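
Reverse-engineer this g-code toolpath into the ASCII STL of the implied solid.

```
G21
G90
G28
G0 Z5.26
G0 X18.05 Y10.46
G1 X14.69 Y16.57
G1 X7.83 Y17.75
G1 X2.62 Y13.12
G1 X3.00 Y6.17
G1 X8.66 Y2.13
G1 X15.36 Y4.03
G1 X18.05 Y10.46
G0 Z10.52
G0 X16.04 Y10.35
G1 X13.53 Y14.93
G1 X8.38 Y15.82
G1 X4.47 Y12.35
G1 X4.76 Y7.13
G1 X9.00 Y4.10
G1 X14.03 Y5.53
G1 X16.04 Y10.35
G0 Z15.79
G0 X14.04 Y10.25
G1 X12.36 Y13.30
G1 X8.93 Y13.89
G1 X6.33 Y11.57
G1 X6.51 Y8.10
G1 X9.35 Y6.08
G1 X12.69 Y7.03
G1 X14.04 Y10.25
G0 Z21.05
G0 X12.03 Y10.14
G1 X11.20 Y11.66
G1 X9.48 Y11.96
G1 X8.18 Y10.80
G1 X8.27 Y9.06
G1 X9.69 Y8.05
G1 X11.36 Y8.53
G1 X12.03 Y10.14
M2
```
solid part
  facet normal 0.0000 0.0000 -1.0000
    outer loop
      vertex 7.28 19.68 0.00
      vertex 15.86 18.20 0.00
      vertex 20.05 10.57 0.00
    endloop
  endfacet
  facet normal 0.0000 0.0000 -1.0000
    outer loop
      vertex 0.77 13.89 0.00
      vertex 7.28 19.68 0.00
      vertex 20.05 10.57 0.00
    endloop
  endfacet
  facet normal 0.0000 0.0000 -1.0000
    outer loop
      vertex 1.24 5.20 0.00
      vertex 0.77 13.89 0.00
      vertex 20.05 10.57 0.00
    endloop
  endfacet
  facet normal 0.0000 0.0000 -1.0000
    outer loop
      vertex 8.32 0.15 0.00
      vertex 1.24 5.20 0.00
      vertex 20.05 10.57 0.00
    endloop
  endfacet
  facet normal 0.0000 0.0000 -1.0000
    outer loop
      vertex 16.69 2.53 0.00
      vertex 8.32 0.15 0.00
      vertex 20.05 10.57 0.00
    endloop
  endfacet
  facet normal 0.8289 0.4552 0.3250
    outer loop
      vertex 20.05 10.57 0.00
      vertex 15.86 18.20 0.00
      vertex 10.03 10.03 26.31
    endloop
  endfacet
  facet normal 0.1608 0.9319 0.3250
    outer loop
      vertex 15.86 18.20 0.00
      vertex 7.28 19.68 0.00
      vertex 10.03 10.03 26.31
    endloop
  endfacet
  facet normal -0.6285 0.7067 0.3249
    outer loop
      vertex 7.28 19.68 0.00
      vertex 0.77 13.89 0.00
      vertex 10.03 10.03 26.31
    endloop
  endfacet
  facet normal -0.9444 -0.0511 0.3249
    outer loop
      vertex 0.77 13.89 0.00
      vertex 1.24 5.20 0.00
      vertex 10.03 10.03 26.31
    endloop
  endfacet
  facet normal -0.5492 -0.7700 0.3248
    outer loop
      vertex 1.24 5.20 0.00
      vertex 8.32 0.15 0.00
      vertex 10.03 10.03 26.31
    endloop
  endfacet
  facet normal 0.2587 -0.9097 0.3248
    outer loop
      vertex 8.32 0.15 0.00
      vertex 16.69 2.53 0.00
      vertex 10.03 10.03 26.31
    endloop
  endfacet
  facet normal 0.8726 -0.3647 0.3249
    outer loop
      vertex 16.69 2.53 0.00
      vertex 20.05 10.57 0.00
      vertex 10.03 10.03 26.31
    endloop
  endfacet
endsolid part

The G0 Z moves step by Δz≈5.26 mm. The G1 loops shrink linearly with z, so the solid tapers from its base footprint up to z≈26.3. Closing with a flat bottom cap and the tapered top and triangulating gives 12 facets — a regular 7-sided pyramid, base circumscribed radius ≈ 10 mm, apex at z ≈ 26.3 mm.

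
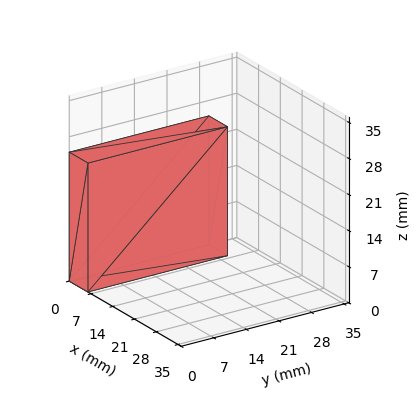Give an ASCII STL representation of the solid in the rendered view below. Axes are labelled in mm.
Reading the render: the shape is a rectangular box, roughly 6 × 30 mm footprint and 25 mm tall (dimensions read to the nearest mm from the axis ticks). For the STL, each face is triangulated and given an outward normal.

solid part
  facet normal 0.0000 0.0000 -1.0000
    outer loop
      vertex 6.00 30.00 0.00
      vertex 6.00 0.00 0.00
      vertex 0.00 0.00 0.00
    endloop
  endfacet
  facet normal 0.0000 0.0000 -1.0000
    outer loop
      vertex 0.00 30.00 0.00
      vertex 6.00 30.00 0.00
      vertex 0.00 0.00 0.00
    endloop
  endfacet
  facet normal 0.0000 0.0000 1.0000
    outer loop
      vertex 0.00 0.00 25.00
      vertex 6.00 0.00 25.00
      vertex 6.00 30.00 25.00
    endloop
  endfacet
  facet normal 0.0000 0.0000 1.0000
    outer loop
      vertex 0.00 0.00 25.00
      vertex 6.00 30.00 25.00
      vertex 0.00 30.00 25.00
    endloop
  endfacet
  facet normal 0.0000 -1.0000 0.0000
    outer loop
      vertex 0.00 0.00 0.00
      vertex 6.00 0.00 0.00
      vertex 6.00 0.00 25.00
    endloop
  endfacet
  facet normal 0.0000 -1.0000 0.0000
    outer loop
      vertex 0.00 0.00 0.00
      vertex 6.00 0.00 25.00
      vertex 0.00 0.00 25.00
    endloop
  endfacet
  facet normal 0.0000 1.0000 0.0000
    outer loop
      vertex 6.00 30.00 25.00
      vertex 6.00 30.00 0.00
      vertex 0.00 30.00 0.00
    endloop
  endfacet
  facet normal 0.0000 1.0000 0.0000
    outer loop
      vertex 0.00 30.00 25.00
      vertex 6.00 30.00 25.00
      vertex 0.00 30.00 0.00
    endloop
  endfacet
  facet normal -1.0000 0.0000 0.0000
    outer loop
      vertex 0.00 30.00 25.00
      vertex 0.00 30.00 0.00
      vertex 0.00 0.00 0.00
    endloop
  endfacet
  facet normal -1.0000 0.0000 0.0000
    outer loop
      vertex 0.00 0.00 25.00
      vertex 0.00 30.00 25.00
      vertex 0.00 0.00 0.00
    endloop
  endfacet
  facet normal 1.0000 0.0000 0.0000
    outer loop
      vertex 6.00 0.00 0.00
      vertex 6.00 30.00 0.00
      vertex 6.00 30.00 25.00
    endloop
  endfacet
  facet normal 1.0000 0.0000 0.0000
    outer loop
      vertex 6.00 0.00 0.00
      vertex 6.00 30.00 25.00
      vertex 6.00 0.00 25.00
    endloop
  endfacet
endsolid part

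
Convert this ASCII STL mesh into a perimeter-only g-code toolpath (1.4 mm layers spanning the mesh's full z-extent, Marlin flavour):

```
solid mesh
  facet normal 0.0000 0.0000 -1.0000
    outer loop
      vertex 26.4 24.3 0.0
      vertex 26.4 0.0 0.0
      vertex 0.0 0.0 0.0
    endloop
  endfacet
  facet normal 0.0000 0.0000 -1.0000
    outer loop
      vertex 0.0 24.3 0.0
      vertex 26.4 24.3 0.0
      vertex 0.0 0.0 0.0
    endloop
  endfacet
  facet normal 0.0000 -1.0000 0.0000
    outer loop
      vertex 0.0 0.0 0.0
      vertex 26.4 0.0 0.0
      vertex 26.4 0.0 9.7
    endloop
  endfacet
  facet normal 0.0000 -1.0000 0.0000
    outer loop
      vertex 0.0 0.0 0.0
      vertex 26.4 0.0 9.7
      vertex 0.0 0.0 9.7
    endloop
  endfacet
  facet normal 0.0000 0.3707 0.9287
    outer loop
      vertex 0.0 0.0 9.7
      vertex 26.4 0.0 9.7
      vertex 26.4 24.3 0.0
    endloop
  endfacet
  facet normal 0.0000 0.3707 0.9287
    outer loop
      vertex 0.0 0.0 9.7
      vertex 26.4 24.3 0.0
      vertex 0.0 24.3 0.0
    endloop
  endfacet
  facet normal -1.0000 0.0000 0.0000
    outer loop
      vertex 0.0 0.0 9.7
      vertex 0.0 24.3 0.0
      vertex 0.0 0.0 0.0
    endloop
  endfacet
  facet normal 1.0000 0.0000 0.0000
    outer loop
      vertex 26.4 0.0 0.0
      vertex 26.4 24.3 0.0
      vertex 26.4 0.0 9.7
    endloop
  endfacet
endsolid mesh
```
; perimeter-only toolpath
G21 ; units = mm
G90 ; absolute positioning
G28 ; home
; layer 1
G0 Z1.4
G0 X0.0 Y0.0
G1 X26.4 Y0.0
G1 X26.4 Y20.8
G1 X0.0 Y20.8
G1 X0.0 Y0.0
; layer 2
G0 Z2.8
G0 X0.0 Y0.0
G1 X26.4 Y0.0
G1 X26.4 Y17.4
G1 X0.0 Y17.4
G1 X0.0 Y0.0
; layer 3
G0 Z4.2
G0 X0.0 Y0.0
G1 X26.4 Y0.0
G1 X26.4 Y13.9
G1 X0.0 Y13.9
G1 X0.0 Y0.0
; layer 4
G0 Z5.5
G0 X0.0 Y0.0
G1 X26.4 Y0.0
G1 X26.4 Y10.4
G1 X0.0 Y10.4
G1 X0.0 Y0.0
; layer 5
G0 Z6.9
G0 X0.0 Y0.0
G1 X26.4 Y0.0
G1 X26.4 Y6.9
G1 X0.0 Y6.9
G1 X0.0 Y0.0
; layer 6
G0 Z8.3
G0 X0.0 Y0.0
G1 X26.4 Y0.0
G1 X26.4 Y3.5
G1 X0.0 Y3.5
G1 X0.0 Y0.0
M2 ; end

The solid is a wedge (ramp): 26.4 × 24.3 mm base, rising to 9.7 mm along the y=0 edge and sloping linearly to z=0 at y=24.3. Slicing at Δz = 1.4 mm — 7 equal slices spanning the solid's height, so layer i sits at z = i·h/7 — gives 6 non-empty perimeters. Each is a 4-segment closed polygon; G0 lifts to the layer z and rapids to the start vertex, then G1 traces the edges. The cross-section shrinks linearly with z (the slice at the apex is degenerate and omitted).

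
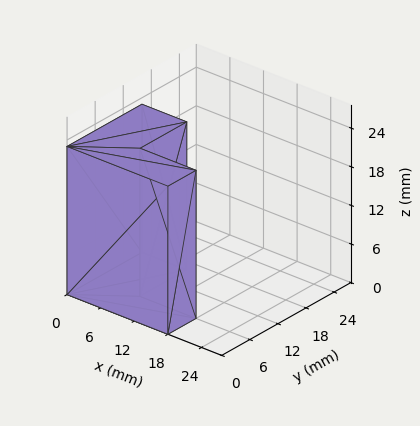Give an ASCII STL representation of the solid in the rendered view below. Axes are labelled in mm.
Reading the render: the shape is an L-shaped prism: outer 18 × 16 mm, arm thicknesses ≈ 6 mm (horizontal) and 8 mm (vertical), extruded 23 mm in z (dimensions read to the nearest mm from the axis ticks). For the STL, each face is triangulated and given an outward normal.

solid part
  facet normal 0.0000 0.0000 -1.0000
    outer loop
      vertex 18.0 6.0 0.0
      vertex 18.0 0.0 0.0
      vertex 0.0 0.0 0.0
    endloop
  endfacet
  facet normal 0.0000 0.0000 -1.0000
    outer loop
      vertex 8.0 6.0 0.0
      vertex 18.0 6.0 0.0
      vertex 0.0 0.0 0.0
    endloop
  endfacet
  facet normal 0.0000 0.0000 -1.0000
    outer loop
      vertex 8.0 16.0 0.0
      vertex 8.0 6.0 0.0
      vertex 0.0 0.0 0.0
    endloop
  endfacet
  facet normal 0.0000 0.0000 -1.0000
    outer loop
      vertex 0.0 16.0 0.0
      vertex 8.0 16.0 0.0
      vertex 0.0 0.0 0.0
    endloop
  endfacet
  facet normal 0.0000 0.0000 1.0000
    outer loop
      vertex 0.0 0.0 23.0
      vertex 18.0 0.0 23.0
      vertex 18.0 6.0 23.0
    endloop
  endfacet
  facet normal 0.0000 0.0000 1.0000
    outer loop
      vertex 0.0 0.0 23.0
      vertex 18.0 6.0 23.0
      vertex 8.0 6.0 23.0
    endloop
  endfacet
  facet normal 0.0000 0.0000 1.0000
    outer loop
      vertex 0.0 0.0 23.0
      vertex 8.0 6.0 23.0
      vertex 8.0 16.0 23.0
    endloop
  endfacet
  facet normal 0.0000 0.0000 1.0000
    outer loop
      vertex 0.0 0.0 23.0
      vertex 8.0 16.0 23.0
      vertex 0.0 16.0 23.0
    endloop
  endfacet
  facet normal 0.0000 -1.0000 0.0000
    outer loop
      vertex 0.0 0.0 0.0
      vertex 18.0 0.0 0.0
      vertex 18.0 0.0 23.0
    endloop
  endfacet
  facet normal 0.0000 -1.0000 0.0000
    outer loop
      vertex 0.0 0.0 0.0
      vertex 18.0 0.0 23.0
      vertex 0.0 0.0 23.0
    endloop
  endfacet
  facet normal 1.0000 0.0000 0.0000
    outer loop
      vertex 18.0 0.0 0.0
      vertex 18.0 6.0 0.0
      vertex 18.0 6.0 23.0
    endloop
  endfacet
  facet normal 1.0000 0.0000 0.0000
    outer loop
      vertex 18.0 0.0 0.0
      vertex 18.0 6.0 23.0
      vertex 18.0 0.0 23.0
    endloop
  endfacet
  facet normal 0.0000 1.0000 0.0000
    outer loop
      vertex 18.0 6.0 0.0
      vertex 8.0 6.0 0.0
      vertex 8.0 6.0 23.0
    endloop
  endfacet
  facet normal 0.0000 1.0000 0.0000
    outer loop
      vertex 18.0 6.0 0.0
      vertex 8.0 6.0 23.0
      vertex 18.0 6.0 23.0
    endloop
  endfacet
  facet normal 1.0000 0.0000 0.0000
    outer loop
      vertex 8.0 6.0 0.0
      vertex 8.0 16.0 0.0
      vertex 8.0 16.0 23.0
    endloop
  endfacet
  facet normal 1.0000 0.0000 0.0000
    outer loop
      vertex 8.0 6.0 0.0
      vertex 8.0 16.0 23.0
      vertex 8.0 6.0 23.0
    endloop
  endfacet
  facet normal 0.0000 1.0000 0.0000
    outer loop
      vertex 8.0 16.0 0.0
      vertex 0.0 16.0 0.0
      vertex 0.0 16.0 23.0
    endloop
  endfacet
  facet normal 0.0000 1.0000 0.0000
    outer loop
      vertex 8.0 16.0 0.0
      vertex 0.0 16.0 23.0
      vertex 8.0 16.0 23.0
    endloop
  endfacet
  facet normal -1.0000 0.0000 0.0000
    outer loop
      vertex 0.0 16.0 0.0
      vertex 0.0 0.0 0.0
      vertex 0.0 0.0 23.0
    endloop
  endfacet
  facet normal -1.0000 0.0000 0.0000
    outer loop
      vertex 0.0 16.0 0.0
      vertex 0.0 0.0 23.0
      vertex 0.0 16.0 23.0
    endloop
  endfacet
endsolid part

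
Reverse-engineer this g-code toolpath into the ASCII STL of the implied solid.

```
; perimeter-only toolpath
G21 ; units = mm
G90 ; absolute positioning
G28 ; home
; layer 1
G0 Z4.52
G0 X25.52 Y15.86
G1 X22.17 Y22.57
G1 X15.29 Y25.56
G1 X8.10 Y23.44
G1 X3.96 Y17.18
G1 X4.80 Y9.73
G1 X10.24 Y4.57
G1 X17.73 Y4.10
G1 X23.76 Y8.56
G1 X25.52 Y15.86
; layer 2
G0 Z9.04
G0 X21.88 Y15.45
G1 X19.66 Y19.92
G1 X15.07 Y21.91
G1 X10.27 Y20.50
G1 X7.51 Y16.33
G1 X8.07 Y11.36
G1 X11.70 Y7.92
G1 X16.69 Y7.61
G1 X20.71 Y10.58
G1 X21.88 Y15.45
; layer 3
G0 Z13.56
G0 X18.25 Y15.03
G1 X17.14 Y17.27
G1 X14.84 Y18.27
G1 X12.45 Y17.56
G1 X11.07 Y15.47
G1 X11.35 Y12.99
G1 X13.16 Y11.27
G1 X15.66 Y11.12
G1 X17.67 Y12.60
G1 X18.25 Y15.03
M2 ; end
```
solid part
  facet normal 0.0000 0.0000 -1.0000
    outer loop
      vertex 15.52 29.21 0.00
      vertex 24.69 25.22 0.00
      vertex 29.15 16.27 0.00
    endloop
  endfacet
  facet normal 0.0000 0.0000 -1.0000
    outer loop
      vertex 5.93 26.38 0.00
      vertex 15.52 29.21 0.00
      vertex 29.15 16.27 0.00
    endloop
  endfacet
  facet normal 0.0000 0.0000 -1.0000
    outer loop
      vertex 0.41 18.04 0.00
      vertex 5.93 26.38 0.00
      vertex 29.15 16.27 0.00
    endloop
  endfacet
  facet normal 0.0000 0.0000 -1.0000
    outer loop
      vertex 1.53 8.10 0.00
      vertex 0.41 18.04 0.00
      vertex 29.15 16.27 0.00
    endloop
  endfacet
  facet normal 0.0000 0.0000 -1.0000
    outer loop
      vertex 8.78 1.22 0.00
      vertex 1.53 8.10 0.00
      vertex 29.15 16.27 0.00
    endloop
  endfacet
  facet normal 0.0000 0.0000 -1.0000
    outer loop
      vertex 18.76 0.60 0.00
      vertex 8.78 1.22 0.00
      vertex 29.15 16.27 0.00
    endloop
  endfacet
  facet normal 0.0000 0.0000 -1.0000
    outer loop
      vertex 26.81 6.54 0.00
      vertex 18.76 0.60 0.00
      vertex 29.15 16.27 0.00
    endloop
  endfacet
  facet normal 0.7126 0.3551 0.6051
    outer loop
      vertex 29.15 16.27 0.00
      vertex 24.69 25.22 0.00
      vertex 14.62 14.62 18.08
    endloop
  endfacet
  facet normal 0.3177 0.7301 0.6050
    outer loop
      vertex 24.69 25.22 0.00
      vertex 15.52 29.21 0.00
      vertex 14.62 14.62 18.08
    endloop
  endfacet
  facet normal -0.2254 0.7637 0.6050
    outer loop
      vertex 15.52 29.21 0.00
      vertex 5.93 26.38 0.00
      vertex 14.62 14.62 18.08
    endloop
  endfacet
  facet normal -0.6640 0.4395 0.6050
    outer loop
      vertex 5.93 26.38 0.00
      vertex 0.41 18.04 0.00
      vertex 14.62 14.62 18.08
    endloop
  endfacet
  facet normal -0.7912 -0.0892 0.6050
    outer loop
      vertex 0.41 18.04 0.00
      vertex 1.53 8.10 0.00
      vertex 14.62 14.62 18.08
    endloop
  endfacet
  facet normal -0.5481 -0.5775 0.6051
    outer loop
      vertex 1.53 8.10 0.00
      vertex 8.78 1.22 0.00
      vertex 14.62 14.62 18.08
    endloop
  endfacet
  facet normal -0.0494 -0.7947 0.6050
    outer loop
      vertex 8.78 1.22 0.00
      vertex 18.76 0.60 0.00
      vertex 14.62 14.62 18.08
    endloop
  endfacet
  facet normal 0.4727 -0.6407 0.6050
    outer loop
      vertex 18.76 0.60 0.00
      vertex 26.81 6.54 0.00
      vertex 14.62 14.62 18.08
    endloop
  endfacet
  facet normal 0.7741 -0.1862 0.6051
    outer loop
      vertex 26.81 6.54 0.00
      vertex 29.15 16.27 0.00
      vertex 14.62 14.62 18.08
    endloop
  endfacet
endsolid part

The G0 Z moves step by Δz≈4.52 mm. The G1 loops shrink linearly with z, so the solid tapers from its base footprint up to z≈18.1. Closing with a flat bottom cap and the tapered top and triangulating gives 16 facets — a regular 9-sided pyramid, base circumscribed radius ≈ 14.6 mm, apex at z ≈ 18.1 mm.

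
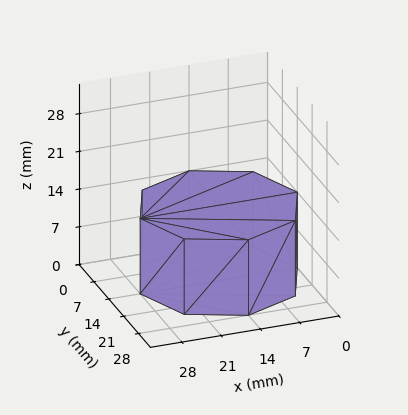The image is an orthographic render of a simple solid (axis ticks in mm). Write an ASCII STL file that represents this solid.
Reading the render: the shape is a regular 8-sided prism (a cylinder approximated with 8 flat sides), circumscribed radius ≈ 14 mm, height ≈ 14 mm (dimensions read to the nearest mm from the axis ticks). For the STL, each face is triangulated and given an outward normal.

solid part
  facet normal 0.0000 0.0000 -1.0000
    outer loop
      vertex 14.000 28.000 0.000
      vertex 23.899 23.899 0.000
      vertex 28.000 14.000 0.000
    endloop
  endfacet
  facet normal 0.0000 0.0000 -1.0000
    outer loop
      vertex 4.101 23.899 0.000
      vertex 14.000 28.000 0.000
      vertex 28.000 14.000 0.000
    endloop
  endfacet
  facet normal 0.0000 0.0000 -1.0000
    outer loop
      vertex 0.000 14.000 0.000
      vertex 4.101 23.899 0.000
      vertex 28.000 14.000 0.000
    endloop
  endfacet
  facet normal 0.0000 0.0000 -1.0000
    outer loop
      vertex 4.101 4.101 0.000
      vertex 0.000 14.000 0.000
      vertex 28.000 14.000 0.000
    endloop
  endfacet
  facet normal 0.0000 0.0000 -1.0000
    outer loop
      vertex 14.000 0.000 0.000
      vertex 4.101 4.101 0.000
      vertex 28.000 14.000 0.000
    endloop
  endfacet
  facet normal 0.0000 0.0000 -1.0000
    outer loop
      vertex 23.899 4.101 0.000
      vertex 14.000 0.000 0.000
      vertex 28.000 14.000 0.000
    endloop
  endfacet
  facet normal 0.0000 0.0000 1.0000
    outer loop
      vertex 28.000 14.000 14.000
      vertex 23.899 23.899 14.000
      vertex 14.000 28.000 14.000
    endloop
  endfacet
  facet normal 0.0000 0.0000 1.0000
    outer loop
      vertex 28.000 14.000 14.000
      vertex 14.000 28.000 14.000
      vertex 4.101 23.899 14.000
    endloop
  endfacet
  facet normal 0.0000 0.0000 1.0000
    outer loop
      vertex 28.000 14.000 14.000
      vertex 4.101 23.899 14.000
      vertex 0.000 14.000 14.000
    endloop
  endfacet
  facet normal 0.0000 0.0000 1.0000
    outer loop
      vertex 28.000 14.000 14.000
      vertex 0.000 14.000 14.000
      vertex 4.101 4.101 14.000
    endloop
  endfacet
  facet normal 0.0000 0.0000 1.0000
    outer loop
      vertex 28.000 14.000 14.000
      vertex 4.101 4.101 14.000
      vertex 14.000 0.000 14.000
    endloop
  endfacet
  facet normal 0.0000 0.0000 1.0000
    outer loop
      vertex 28.000 14.000 14.000
      vertex 14.000 0.000 14.000
      vertex 23.899 4.101 14.000
    endloop
  endfacet
  facet normal 0.9239 0.3827 0.0000
    outer loop
      vertex 28.000 14.000 0.000
      vertex 23.899 23.899 0.000
      vertex 23.899 23.899 14.000
    endloop
  endfacet
  facet normal 0.9239 0.3827 0.0000
    outer loop
      vertex 28.000 14.000 0.000
      vertex 23.899 23.899 14.000
      vertex 28.000 14.000 14.000
    endloop
  endfacet
  facet normal 0.3827 0.9239 0.0000
    outer loop
      vertex 23.899 23.899 0.000
      vertex 14.000 28.000 0.000
      vertex 14.000 28.000 14.000
    endloop
  endfacet
  facet normal 0.3827 0.9239 0.0000
    outer loop
      vertex 23.899 23.899 0.000
      vertex 14.000 28.000 14.000
      vertex 23.899 23.899 14.000
    endloop
  endfacet
  facet normal -0.3827 0.9239 0.0000
    outer loop
      vertex 14.000 28.000 0.000
      vertex 4.101 23.899 0.000
      vertex 4.101 23.899 14.000
    endloop
  endfacet
  facet normal -0.3827 0.9239 0.0000
    outer loop
      vertex 14.000 28.000 0.000
      vertex 4.101 23.899 14.000
      vertex 14.000 28.000 14.000
    endloop
  endfacet
  facet normal -0.9239 0.3827 0.0000
    outer loop
      vertex 4.101 23.899 0.000
      vertex 0.000 14.000 0.000
      vertex 0.000 14.000 14.000
    endloop
  endfacet
  facet normal -0.9239 0.3827 0.0000
    outer loop
      vertex 4.101 23.899 0.000
      vertex 0.000 14.000 14.000
      vertex 4.101 23.899 14.000
    endloop
  endfacet
  facet normal -0.9239 -0.3827 0.0000
    outer loop
      vertex 0.000 14.000 0.000
      vertex 4.101 4.101 0.000
      vertex 4.101 4.101 14.000
    endloop
  endfacet
  facet normal -0.9239 -0.3827 0.0000
    outer loop
      vertex 0.000 14.000 0.000
      vertex 4.101 4.101 14.000
      vertex 0.000 14.000 14.000
    endloop
  endfacet
  facet normal -0.3827 -0.9239 0.0000
    outer loop
      vertex 4.101 4.101 0.000
      vertex 14.000 0.000 0.000
      vertex 14.000 0.000 14.000
    endloop
  endfacet
  facet normal -0.3827 -0.9239 0.0000
    outer loop
      vertex 4.101 4.101 0.000
      vertex 14.000 0.000 14.000
      vertex 4.101 4.101 14.000
    endloop
  endfacet
  facet normal 0.3827 -0.9239 0.0000
    outer loop
      vertex 14.000 0.000 0.000
      vertex 23.899 4.101 0.000
      vertex 23.899 4.101 14.000
    endloop
  endfacet
  facet normal 0.3827 -0.9239 0.0000
    outer loop
      vertex 14.000 0.000 0.000
      vertex 23.899 4.101 14.000
      vertex 14.000 0.000 14.000
    endloop
  endfacet
  facet normal 0.9239 -0.3827 0.0000
    outer loop
      vertex 23.899 4.101 0.000
      vertex 28.000 14.000 0.000
      vertex 28.000 14.000 14.000
    endloop
  endfacet
  facet normal 0.9239 -0.3827 0.0000
    outer loop
      vertex 23.899 4.101 0.000
      vertex 28.000 14.000 14.000
      vertex 23.899 4.101 14.000
    endloop
  endfacet
endsolid part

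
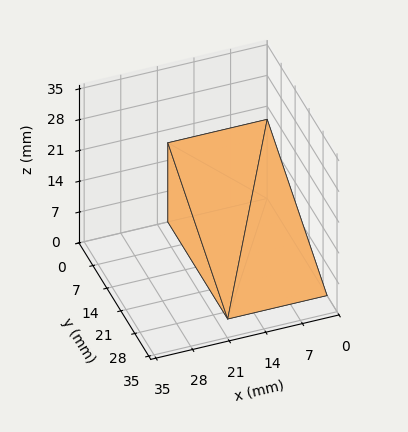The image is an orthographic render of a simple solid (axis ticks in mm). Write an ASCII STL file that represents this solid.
Reading the render: the shape is a wedge (ramp): 19 × 30 mm base, rising to 18 mm along the y=0 edge and sloping linearly to z=0 at y=30 (dimensions read to the nearest mm from the axis ticks). For the STL, each face is triangulated and given an outward normal.

solid part
  facet normal 0.0000 0.0000 -1.0000
    outer loop
      vertex 19.000 30.000 0.000
      vertex 19.000 0.000 0.000
      vertex 0.000 0.000 0.000
    endloop
  endfacet
  facet normal 0.0000 0.0000 -1.0000
    outer loop
      vertex 0.000 30.000 0.000
      vertex 19.000 30.000 0.000
      vertex 0.000 0.000 0.000
    endloop
  endfacet
  facet normal 0.0000 -1.0000 0.0000
    outer loop
      vertex 0.000 0.000 0.000
      vertex 19.000 0.000 0.000
      vertex 19.000 0.000 18.000
    endloop
  endfacet
  facet normal 0.0000 -1.0000 0.0000
    outer loop
      vertex 0.000 0.000 0.000
      vertex 19.000 0.000 18.000
      vertex 0.000 0.000 18.000
    endloop
  endfacet
  facet normal 0.0000 0.5145 0.8575
    outer loop
      vertex 0.000 0.000 18.000
      vertex 19.000 0.000 18.000
      vertex 19.000 30.000 0.000
    endloop
  endfacet
  facet normal 0.0000 0.5145 0.8575
    outer loop
      vertex 0.000 0.000 18.000
      vertex 19.000 30.000 0.000
      vertex 0.000 30.000 0.000
    endloop
  endfacet
  facet normal -1.0000 0.0000 0.0000
    outer loop
      vertex 0.000 0.000 18.000
      vertex 0.000 30.000 0.000
      vertex 0.000 0.000 0.000
    endloop
  endfacet
  facet normal 1.0000 0.0000 0.0000
    outer loop
      vertex 19.000 0.000 0.000
      vertex 19.000 30.000 0.000
      vertex 19.000 0.000 18.000
    endloop
  endfacet
endsolid part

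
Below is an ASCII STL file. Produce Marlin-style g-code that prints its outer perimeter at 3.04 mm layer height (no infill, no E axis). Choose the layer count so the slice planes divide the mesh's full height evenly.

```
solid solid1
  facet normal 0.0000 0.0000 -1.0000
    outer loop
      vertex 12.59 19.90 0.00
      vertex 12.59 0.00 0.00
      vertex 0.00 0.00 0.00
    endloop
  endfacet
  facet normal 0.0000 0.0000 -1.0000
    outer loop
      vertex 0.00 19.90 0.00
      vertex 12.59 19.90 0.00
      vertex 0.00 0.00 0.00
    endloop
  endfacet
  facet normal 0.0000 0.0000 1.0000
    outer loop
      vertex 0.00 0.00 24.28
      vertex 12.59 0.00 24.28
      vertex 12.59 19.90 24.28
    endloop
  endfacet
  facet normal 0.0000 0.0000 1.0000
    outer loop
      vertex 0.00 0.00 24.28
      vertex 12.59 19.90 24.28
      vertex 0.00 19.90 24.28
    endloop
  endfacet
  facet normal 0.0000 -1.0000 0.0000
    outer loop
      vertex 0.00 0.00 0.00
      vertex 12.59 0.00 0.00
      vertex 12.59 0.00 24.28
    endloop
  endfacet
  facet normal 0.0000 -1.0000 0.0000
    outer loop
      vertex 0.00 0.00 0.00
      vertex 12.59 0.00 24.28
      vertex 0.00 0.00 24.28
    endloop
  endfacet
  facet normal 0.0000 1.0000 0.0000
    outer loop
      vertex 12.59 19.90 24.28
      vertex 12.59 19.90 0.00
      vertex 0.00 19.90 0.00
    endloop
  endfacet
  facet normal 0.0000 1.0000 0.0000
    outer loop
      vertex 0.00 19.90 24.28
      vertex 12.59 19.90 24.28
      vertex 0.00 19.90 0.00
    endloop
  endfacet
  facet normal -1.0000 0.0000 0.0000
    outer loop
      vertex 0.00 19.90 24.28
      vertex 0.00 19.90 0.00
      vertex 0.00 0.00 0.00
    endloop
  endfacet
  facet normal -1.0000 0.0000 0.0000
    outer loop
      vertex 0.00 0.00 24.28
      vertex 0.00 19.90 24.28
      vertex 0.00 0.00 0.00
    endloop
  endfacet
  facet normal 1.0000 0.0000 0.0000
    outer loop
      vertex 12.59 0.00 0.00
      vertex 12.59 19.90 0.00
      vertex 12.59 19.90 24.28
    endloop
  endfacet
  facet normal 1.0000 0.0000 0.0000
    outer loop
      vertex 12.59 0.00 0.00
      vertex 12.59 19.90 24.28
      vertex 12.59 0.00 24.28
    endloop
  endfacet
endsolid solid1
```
; perimeter-only toolpath
G21 ; units = mm
G90 ; absolute positioning
G28 ; home
; layer 1
G0 Z3.04
G0 X0.00 Y0.00
G1 X12.59 Y0.00
G1 X12.59 Y19.90
G1 X0.00 Y19.90
G1 X0.00 Y0.00
; layer 2
G0 Z6.07
G0 X0.00 Y0.00
G1 X12.59 Y0.00
G1 X12.59 Y19.90
G1 X0.00 Y19.90
G1 X0.00 Y0.00
; layer 3
G0 Z9.11
G0 X0.00 Y0.00
G1 X12.59 Y0.00
G1 X12.59 Y19.90
G1 X0.00 Y19.90
G1 X0.00 Y0.00
; layer 4
G0 Z12.14
G0 X0.00 Y0.00
G1 X12.59 Y0.00
G1 X12.59 Y19.90
G1 X0.00 Y19.90
G1 X0.00 Y0.00
; layer 5
G0 Z15.18
G0 X0.00 Y0.00
G1 X12.59 Y0.00
G1 X12.59 Y19.90
G1 X0.00 Y19.90
G1 X0.00 Y0.00
; layer 6
G0 Z18.21
G0 X0.00 Y0.00
G1 X12.59 Y0.00
G1 X12.59 Y19.90
G1 X0.00 Y19.90
G1 X0.00 Y0.00
; layer 7
G0 Z21.25
G0 X0.00 Y0.00
G1 X12.59 Y0.00
G1 X12.59 Y19.90
G1 X0.00 Y19.90
G1 X0.00 Y0.00
; layer 8
G0 Z24.28
G0 X0.00 Y0.00
G1 X12.59 Y0.00
G1 X12.59 Y19.90
G1 X0.00 Y19.90
G1 X0.00 Y0.00
M2 ; end

The solid is a rectangular box, roughly 12.6 × 19.9 mm footprint and 24.3 mm tall. Slicing at Δz = 3.04 mm — 8 equal slices spanning the solid's height, so layer i sits at z = i·h/8 — gives 8 non-empty perimeters. Each is a 4-segment closed polygon; G0 lifts to the layer z and rapids to the start vertex, then G1 traces the edges.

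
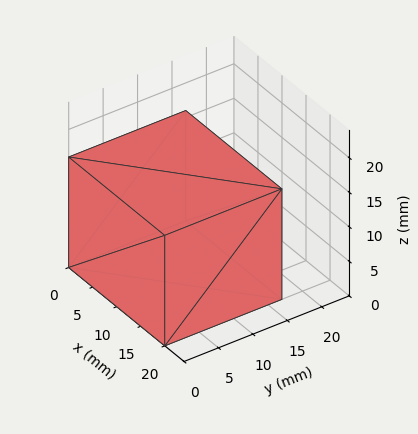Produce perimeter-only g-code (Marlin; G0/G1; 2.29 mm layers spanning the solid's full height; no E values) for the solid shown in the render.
Reading the render: the shape is a rectangular box, roughly 20 × 17 mm footprint and 16 mm tall (dimensions read to the nearest mm from the axis ticks). For the g-code, the solid's height is divided into equal slices at the stated Δz and each level perimeter traced with G1 moves after a G0 lift.

; perimeter-only toolpath
G21 ; units = mm
G90 ; absolute positioning
G28 ; home
; layer 1
G0 Z2.29
G0 X0.00 Y0.00
G1 X20.00 Y0.00
G1 X20.00 Y17.00
G1 X0.00 Y17.00
G1 X0.00 Y0.00
; layer 2
G0 Z4.57
G0 X0.00 Y0.00
G1 X20.00 Y0.00
G1 X20.00 Y17.00
G1 X0.00 Y17.00
G1 X0.00 Y0.00
; layer 3
G0 Z6.86
G0 X0.00 Y0.00
G1 X20.00 Y0.00
G1 X20.00 Y17.00
G1 X0.00 Y17.00
G1 X0.00 Y0.00
; layer 4
G0 Z9.14
G0 X0.00 Y0.00
G1 X20.00 Y0.00
G1 X20.00 Y17.00
G1 X0.00 Y17.00
G1 X0.00 Y0.00
; layer 5
G0 Z11.43
G0 X0.00 Y0.00
G1 X20.00 Y0.00
G1 X20.00 Y17.00
G1 X0.00 Y17.00
G1 X0.00 Y0.00
; layer 6
G0 Z13.71
G0 X0.00 Y0.00
G1 X20.00 Y0.00
G1 X20.00 Y17.00
G1 X0.00 Y17.00
G1 X0.00 Y0.00
; layer 7
G0 Z16.00
G0 X0.00 Y0.00
G1 X20.00 Y0.00
G1 X20.00 Y17.00
G1 X0.00 Y17.00
G1 X0.00 Y0.00
M2 ; end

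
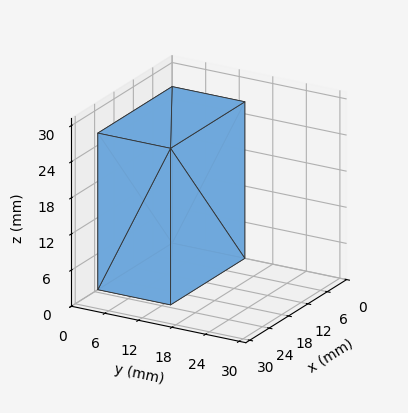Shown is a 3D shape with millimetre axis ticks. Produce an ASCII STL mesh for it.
Reading the render: the shape is a rectangular box, roughly 23 × 13 mm footprint and 26 mm tall (dimensions read to the nearest mm from the axis ticks). For the STL, each face is triangulated and given an outward normal.

solid part
  facet normal 0.0000 0.0000 -1.0000
    outer loop
      vertex 23.0 13.0 0.0
      vertex 23.0 0.0 0.0
      vertex 0.0 0.0 0.0
    endloop
  endfacet
  facet normal 0.0000 0.0000 -1.0000
    outer loop
      vertex 0.0 13.0 0.0
      vertex 23.0 13.0 0.0
      vertex 0.0 0.0 0.0
    endloop
  endfacet
  facet normal 0.0000 0.0000 1.0000
    outer loop
      vertex 0.0 0.0 26.0
      vertex 23.0 0.0 26.0
      vertex 23.0 13.0 26.0
    endloop
  endfacet
  facet normal 0.0000 0.0000 1.0000
    outer loop
      vertex 0.0 0.0 26.0
      vertex 23.0 13.0 26.0
      vertex 0.0 13.0 26.0
    endloop
  endfacet
  facet normal 0.0000 -1.0000 0.0000
    outer loop
      vertex 0.0 0.0 0.0
      vertex 23.0 0.0 0.0
      vertex 23.0 0.0 26.0
    endloop
  endfacet
  facet normal 0.0000 -1.0000 0.0000
    outer loop
      vertex 0.0 0.0 0.0
      vertex 23.0 0.0 26.0
      vertex 0.0 0.0 26.0
    endloop
  endfacet
  facet normal 0.0000 1.0000 0.0000
    outer loop
      vertex 23.0 13.0 26.0
      vertex 23.0 13.0 0.0
      vertex 0.0 13.0 0.0
    endloop
  endfacet
  facet normal 0.0000 1.0000 0.0000
    outer loop
      vertex 0.0 13.0 26.0
      vertex 23.0 13.0 26.0
      vertex 0.0 13.0 0.0
    endloop
  endfacet
  facet normal -1.0000 0.0000 0.0000
    outer loop
      vertex 0.0 13.0 26.0
      vertex 0.0 13.0 0.0
      vertex 0.0 0.0 0.0
    endloop
  endfacet
  facet normal -1.0000 0.0000 0.0000
    outer loop
      vertex 0.0 0.0 26.0
      vertex 0.0 13.0 26.0
      vertex 0.0 0.0 0.0
    endloop
  endfacet
  facet normal 1.0000 0.0000 0.0000
    outer loop
      vertex 23.0 0.0 0.0
      vertex 23.0 13.0 0.0
      vertex 23.0 13.0 26.0
    endloop
  endfacet
  facet normal 1.0000 0.0000 0.0000
    outer loop
      vertex 23.0 0.0 0.0
      vertex 23.0 13.0 26.0
      vertex 23.0 0.0 26.0
    endloop
  endfacet
endsolid part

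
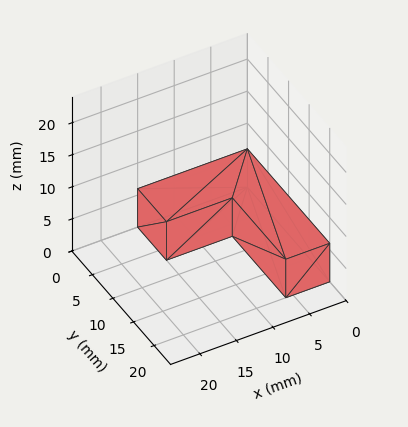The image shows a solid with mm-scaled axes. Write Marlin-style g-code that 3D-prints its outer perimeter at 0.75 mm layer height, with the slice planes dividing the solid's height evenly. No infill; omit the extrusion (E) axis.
Reading the render: the shape is an L-shaped prism: outer 15 × 20 mm, arm thicknesses ≈ 7 mm (horizontal) and 6 mm (vertical), extruded 6 mm in z (dimensions read to the nearest mm from the axis ticks). For the g-code, the solid's height is divided into equal slices at the stated Δz and each level perimeter traced with G1 moves after a G0 lift.

; perimeter-only toolpath
G21 ; units = mm
G90 ; absolute positioning
G28 ; home
; layer 1
G0 Z0.75
G0 X0.00 Y0.00
G1 X15.00 Y0.00
G1 X15.00 Y7.00
G1 X6.00 Y7.00
G1 X6.00 Y20.00
G1 X0.00 Y20.00
G1 X0.00 Y0.00
; layer 2
G0 Z1.50
G0 X0.00 Y0.00
G1 X15.00 Y0.00
G1 X15.00 Y7.00
G1 X6.00 Y7.00
G1 X6.00 Y20.00
G1 X0.00 Y20.00
G1 X0.00 Y0.00
; layer 3
G0 Z2.25
G0 X0.00 Y0.00
G1 X15.00 Y0.00
G1 X15.00 Y7.00
G1 X6.00 Y7.00
G1 X6.00 Y20.00
G1 X0.00 Y20.00
G1 X0.00 Y0.00
; layer 4
G0 Z3.00
G0 X0.00 Y0.00
G1 X15.00 Y0.00
G1 X15.00 Y7.00
G1 X6.00 Y7.00
G1 X6.00 Y20.00
G1 X0.00 Y20.00
G1 X0.00 Y0.00
; layer 5
G0 Z3.75
G0 X0.00 Y0.00
G1 X15.00 Y0.00
G1 X15.00 Y7.00
G1 X6.00 Y7.00
G1 X6.00 Y20.00
G1 X0.00 Y20.00
G1 X0.00 Y0.00
; layer 6
G0 Z4.50
G0 X0.00 Y0.00
G1 X15.00 Y0.00
G1 X15.00 Y7.00
G1 X6.00 Y7.00
G1 X6.00 Y20.00
G1 X0.00 Y20.00
G1 X0.00 Y0.00
; layer 7
G0 Z5.25
G0 X0.00 Y0.00
G1 X15.00 Y0.00
G1 X15.00 Y7.00
G1 X6.00 Y7.00
G1 X6.00 Y20.00
G1 X0.00 Y20.00
G1 X0.00 Y0.00
; layer 8
G0 Z6.00
G0 X0.00 Y0.00
G1 X15.00 Y0.00
G1 X15.00 Y7.00
G1 X6.00 Y7.00
G1 X6.00 Y20.00
G1 X0.00 Y20.00
G1 X0.00 Y0.00
M2 ; end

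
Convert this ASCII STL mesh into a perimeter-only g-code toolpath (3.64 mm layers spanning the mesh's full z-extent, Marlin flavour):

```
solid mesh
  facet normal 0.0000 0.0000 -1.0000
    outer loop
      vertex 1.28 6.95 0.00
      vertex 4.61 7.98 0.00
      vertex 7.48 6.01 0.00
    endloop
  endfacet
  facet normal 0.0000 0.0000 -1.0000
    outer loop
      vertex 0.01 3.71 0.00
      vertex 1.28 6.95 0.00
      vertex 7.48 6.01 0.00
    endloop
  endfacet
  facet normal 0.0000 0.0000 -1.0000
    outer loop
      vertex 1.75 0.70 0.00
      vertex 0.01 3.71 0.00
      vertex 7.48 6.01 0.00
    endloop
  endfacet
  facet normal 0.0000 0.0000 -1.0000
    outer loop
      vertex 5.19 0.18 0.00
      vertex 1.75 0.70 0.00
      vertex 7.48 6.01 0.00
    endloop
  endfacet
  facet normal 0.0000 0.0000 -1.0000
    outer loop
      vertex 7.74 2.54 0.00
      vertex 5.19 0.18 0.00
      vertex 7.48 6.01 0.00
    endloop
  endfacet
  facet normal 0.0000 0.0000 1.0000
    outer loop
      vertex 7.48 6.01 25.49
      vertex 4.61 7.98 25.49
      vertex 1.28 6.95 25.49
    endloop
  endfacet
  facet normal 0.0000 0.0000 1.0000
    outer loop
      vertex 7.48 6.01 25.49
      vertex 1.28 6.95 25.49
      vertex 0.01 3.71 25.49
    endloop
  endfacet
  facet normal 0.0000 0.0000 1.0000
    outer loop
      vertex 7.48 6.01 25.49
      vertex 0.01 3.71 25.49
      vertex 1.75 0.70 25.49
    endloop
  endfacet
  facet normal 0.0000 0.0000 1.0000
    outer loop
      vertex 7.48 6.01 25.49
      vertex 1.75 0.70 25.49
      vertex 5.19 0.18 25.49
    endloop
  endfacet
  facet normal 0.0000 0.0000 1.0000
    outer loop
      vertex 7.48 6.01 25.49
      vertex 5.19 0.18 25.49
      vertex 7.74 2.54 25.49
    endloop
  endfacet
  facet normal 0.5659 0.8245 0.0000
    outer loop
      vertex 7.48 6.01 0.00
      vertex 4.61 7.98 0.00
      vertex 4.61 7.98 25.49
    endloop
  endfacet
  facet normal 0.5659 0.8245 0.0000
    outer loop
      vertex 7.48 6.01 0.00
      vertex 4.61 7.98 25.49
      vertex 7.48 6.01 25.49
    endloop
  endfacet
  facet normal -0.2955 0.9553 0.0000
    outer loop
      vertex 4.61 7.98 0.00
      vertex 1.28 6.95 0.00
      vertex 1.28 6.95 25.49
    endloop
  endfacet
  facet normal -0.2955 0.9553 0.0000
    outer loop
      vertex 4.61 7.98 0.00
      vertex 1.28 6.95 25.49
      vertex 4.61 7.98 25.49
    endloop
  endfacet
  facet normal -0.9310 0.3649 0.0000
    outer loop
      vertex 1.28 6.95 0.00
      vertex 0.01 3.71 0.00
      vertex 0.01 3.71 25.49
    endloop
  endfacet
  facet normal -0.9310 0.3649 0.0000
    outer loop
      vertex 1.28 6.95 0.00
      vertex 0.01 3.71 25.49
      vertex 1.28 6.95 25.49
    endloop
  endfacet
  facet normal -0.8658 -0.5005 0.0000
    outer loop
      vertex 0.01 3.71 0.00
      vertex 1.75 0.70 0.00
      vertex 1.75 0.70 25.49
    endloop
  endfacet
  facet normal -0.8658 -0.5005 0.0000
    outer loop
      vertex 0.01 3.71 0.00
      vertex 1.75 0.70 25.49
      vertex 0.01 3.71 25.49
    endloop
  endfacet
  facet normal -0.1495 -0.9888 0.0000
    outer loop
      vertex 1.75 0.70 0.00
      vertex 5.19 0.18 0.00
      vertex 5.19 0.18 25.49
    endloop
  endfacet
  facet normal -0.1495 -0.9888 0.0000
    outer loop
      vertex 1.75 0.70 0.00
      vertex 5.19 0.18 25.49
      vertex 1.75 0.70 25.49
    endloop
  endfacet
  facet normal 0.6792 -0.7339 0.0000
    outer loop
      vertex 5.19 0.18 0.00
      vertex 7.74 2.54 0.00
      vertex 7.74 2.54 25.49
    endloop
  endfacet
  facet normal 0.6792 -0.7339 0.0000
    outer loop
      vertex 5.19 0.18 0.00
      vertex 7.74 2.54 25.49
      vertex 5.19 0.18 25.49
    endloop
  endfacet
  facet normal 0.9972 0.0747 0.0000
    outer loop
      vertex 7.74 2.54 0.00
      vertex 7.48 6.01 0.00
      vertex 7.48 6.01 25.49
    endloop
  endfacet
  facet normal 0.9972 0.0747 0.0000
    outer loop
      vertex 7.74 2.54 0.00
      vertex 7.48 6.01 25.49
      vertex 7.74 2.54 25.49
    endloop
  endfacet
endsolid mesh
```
; perimeter-only toolpath
G21 ; units = mm
G90 ; absolute positioning
G28 ; home
; layer 1
G0 Z3.64
G0 X7.48 Y6.01
G1 X4.61 Y7.98
G1 X1.28 Y6.95
G1 X0.01 Y3.71
G1 X1.75 Y0.70
G1 X5.19 Y0.18
G1 X7.74 Y2.54
G1 X7.48 Y6.01
; layer 2
G0 Z7.28
G0 X7.48 Y6.01
G1 X4.61 Y7.98
G1 X1.28 Y6.95
G1 X0.01 Y3.71
G1 X1.75 Y0.70
G1 X5.19 Y0.18
G1 X7.74 Y2.54
G1 X7.48 Y6.01
; layer 3
G0 Z10.92
G0 X7.48 Y6.01
G1 X4.61 Y7.98
G1 X1.28 Y6.95
G1 X0.01 Y3.71
G1 X1.75 Y0.70
G1 X5.19 Y0.18
G1 X7.74 Y2.54
G1 X7.48 Y6.01
; layer 4
G0 Z14.57
G0 X7.48 Y6.01
G1 X4.61 Y7.98
G1 X1.28 Y6.95
G1 X0.01 Y3.71
G1 X1.75 Y0.70
G1 X5.19 Y0.18
G1 X7.74 Y2.54
G1 X7.48 Y6.01
; layer 5
G0 Z18.21
G0 X7.48 Y6.01
G1 X4.61 Y7.98
G1 X1.28 Y6.95
G1 X0.01 Y3.71
G1 X1.75 Y0.70
G1 X5.19 Y0.18
G1 X7.74 Y2.54
G1 X7.48 Y6.01
; layer 6
G0 Z21.85
G0 X7.48 Y6.01
G1 X4.61 Y7.98
G1 X1.28 Y6.95
G1 X0.01 Y3.71
G1 X1.75 Y0.70
G1 X5.19 Y0.18
G1 X7.74 Y2.54
G1 X7.48 Y6.01
; layer 7
G0 Z25.49
G0 X7.48 Y6.01
G1 X4.61 Y7.98
G1 X1.28 Y6.95
G1 X0.01 Y3.71
G1 X1.75 Y0.70
G1 X5.19 Y0.18
G1 X7.74 Y2.54
G1 X7.48 Y6.01
M2 ; end

The solid is a regular 7-sided prism (a cylinder approximated with 7 flat sides), circumscribed radius ≈ 4.01 mm, height ≈ 25.5 mm. Slicing at Δz = 3.64 mm — 7 equal slices spanning the solid's height, so layer i sits at z = i·h/7 — gives 7 non-empty perimeters. Each is a 7-segment closed polygon; G0 lifts to the layer z and rapids to the start vertex, then G1 traces the edges.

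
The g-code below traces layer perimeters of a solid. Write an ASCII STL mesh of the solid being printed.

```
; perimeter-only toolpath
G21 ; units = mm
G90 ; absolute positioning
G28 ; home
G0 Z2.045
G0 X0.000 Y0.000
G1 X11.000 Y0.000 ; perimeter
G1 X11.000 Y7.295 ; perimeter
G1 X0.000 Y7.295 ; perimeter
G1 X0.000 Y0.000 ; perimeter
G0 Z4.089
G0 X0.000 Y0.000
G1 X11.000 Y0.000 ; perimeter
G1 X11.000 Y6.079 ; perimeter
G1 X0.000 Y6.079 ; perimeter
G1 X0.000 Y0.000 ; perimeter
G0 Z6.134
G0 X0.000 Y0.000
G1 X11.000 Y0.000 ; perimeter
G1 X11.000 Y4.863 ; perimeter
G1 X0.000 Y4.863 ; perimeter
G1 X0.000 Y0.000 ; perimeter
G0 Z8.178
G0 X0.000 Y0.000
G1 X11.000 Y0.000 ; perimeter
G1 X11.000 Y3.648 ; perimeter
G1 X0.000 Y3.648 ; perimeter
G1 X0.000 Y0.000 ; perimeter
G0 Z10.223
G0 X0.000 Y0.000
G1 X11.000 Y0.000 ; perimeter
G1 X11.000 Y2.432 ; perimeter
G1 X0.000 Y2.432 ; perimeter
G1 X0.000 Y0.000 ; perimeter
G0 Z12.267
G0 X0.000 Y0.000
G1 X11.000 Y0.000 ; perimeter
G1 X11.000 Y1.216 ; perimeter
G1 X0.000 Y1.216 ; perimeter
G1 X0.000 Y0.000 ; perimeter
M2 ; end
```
solid part
  facet normal 0.0000 0.0000 -1.0000
    outer loop
      vertex 11.000 8.511 0.000
      vertex 11.000 0.000 0.000
      vertex 0.000 0.000 0.000
    endloop
  endfacet
  facet normal 0.0000 0.0000 -1.0000
    outer loop
      vertex 0.000 8.511 0.000
      vertex 11.000 8.511 0.000
      vertex 0.000 0.000 0.000
    endloop
  endfacet
  facet normal 0.0000 -1.0000 0.0000
    outer loop
      vertex 0.000 0.000 0.000
      vertex 11.000 0.000 0.000
      vertex 11.000 0.000 14.312
    endloop
  endfacet
  facet normal 0.0000 -1.0000 0.0000
    outer loop
      vertex 0.000 0.000 0.000
      vertex 11.000 0.000 14.312
      vertex 0.000 0.000 14.312
    endloop
  endfacet
  facet normal 0.0000 0.8595 0.5111
    outer loop
      vertex 0.000 0.000 14.312
      vertex 11.000 0.000 14.312
      vertex 11.000 8.511 0.000
    endloop
  endfacet
  facet normal 0.0000 0.8595 0.5111
    outer loop
      vertex 0.000 0.000 14.312
      vertex 11.000 8.511 0.000
      vertex 0.000 8.511 0.000
    endloop
  endfacet
  facet normal -1.0000 0.0000 0.0000
    outer loop
      vertex 0.000 0.000 14.312
      vertex 0.000 8.511 0.000
      vertex 0.000 0.000 0.000
    endloop
  endfacet
  facet normal 1.0000 0.0000 0.0000
    outer loop
      vertex 11.000 0.000 0.000
      vertex 11.000 8.511 0.000
      vertex 11.000 0.000 14.312
    endloop
  endfacet
endsolid part

The G0 Z moves step by Δz≈2.045 mm. The G1 loops shrink linearly with z, so the solid tapers from its base footprint up to z≈14.3. Closing with a flat bottom cap and the tapered top and triangulating gives 8 facets — a wedge (ramp): 11 × 8.51 mm base, rising to 14.3 mm along the y=0 edge and sloping linearly to z=0 at y=8.51.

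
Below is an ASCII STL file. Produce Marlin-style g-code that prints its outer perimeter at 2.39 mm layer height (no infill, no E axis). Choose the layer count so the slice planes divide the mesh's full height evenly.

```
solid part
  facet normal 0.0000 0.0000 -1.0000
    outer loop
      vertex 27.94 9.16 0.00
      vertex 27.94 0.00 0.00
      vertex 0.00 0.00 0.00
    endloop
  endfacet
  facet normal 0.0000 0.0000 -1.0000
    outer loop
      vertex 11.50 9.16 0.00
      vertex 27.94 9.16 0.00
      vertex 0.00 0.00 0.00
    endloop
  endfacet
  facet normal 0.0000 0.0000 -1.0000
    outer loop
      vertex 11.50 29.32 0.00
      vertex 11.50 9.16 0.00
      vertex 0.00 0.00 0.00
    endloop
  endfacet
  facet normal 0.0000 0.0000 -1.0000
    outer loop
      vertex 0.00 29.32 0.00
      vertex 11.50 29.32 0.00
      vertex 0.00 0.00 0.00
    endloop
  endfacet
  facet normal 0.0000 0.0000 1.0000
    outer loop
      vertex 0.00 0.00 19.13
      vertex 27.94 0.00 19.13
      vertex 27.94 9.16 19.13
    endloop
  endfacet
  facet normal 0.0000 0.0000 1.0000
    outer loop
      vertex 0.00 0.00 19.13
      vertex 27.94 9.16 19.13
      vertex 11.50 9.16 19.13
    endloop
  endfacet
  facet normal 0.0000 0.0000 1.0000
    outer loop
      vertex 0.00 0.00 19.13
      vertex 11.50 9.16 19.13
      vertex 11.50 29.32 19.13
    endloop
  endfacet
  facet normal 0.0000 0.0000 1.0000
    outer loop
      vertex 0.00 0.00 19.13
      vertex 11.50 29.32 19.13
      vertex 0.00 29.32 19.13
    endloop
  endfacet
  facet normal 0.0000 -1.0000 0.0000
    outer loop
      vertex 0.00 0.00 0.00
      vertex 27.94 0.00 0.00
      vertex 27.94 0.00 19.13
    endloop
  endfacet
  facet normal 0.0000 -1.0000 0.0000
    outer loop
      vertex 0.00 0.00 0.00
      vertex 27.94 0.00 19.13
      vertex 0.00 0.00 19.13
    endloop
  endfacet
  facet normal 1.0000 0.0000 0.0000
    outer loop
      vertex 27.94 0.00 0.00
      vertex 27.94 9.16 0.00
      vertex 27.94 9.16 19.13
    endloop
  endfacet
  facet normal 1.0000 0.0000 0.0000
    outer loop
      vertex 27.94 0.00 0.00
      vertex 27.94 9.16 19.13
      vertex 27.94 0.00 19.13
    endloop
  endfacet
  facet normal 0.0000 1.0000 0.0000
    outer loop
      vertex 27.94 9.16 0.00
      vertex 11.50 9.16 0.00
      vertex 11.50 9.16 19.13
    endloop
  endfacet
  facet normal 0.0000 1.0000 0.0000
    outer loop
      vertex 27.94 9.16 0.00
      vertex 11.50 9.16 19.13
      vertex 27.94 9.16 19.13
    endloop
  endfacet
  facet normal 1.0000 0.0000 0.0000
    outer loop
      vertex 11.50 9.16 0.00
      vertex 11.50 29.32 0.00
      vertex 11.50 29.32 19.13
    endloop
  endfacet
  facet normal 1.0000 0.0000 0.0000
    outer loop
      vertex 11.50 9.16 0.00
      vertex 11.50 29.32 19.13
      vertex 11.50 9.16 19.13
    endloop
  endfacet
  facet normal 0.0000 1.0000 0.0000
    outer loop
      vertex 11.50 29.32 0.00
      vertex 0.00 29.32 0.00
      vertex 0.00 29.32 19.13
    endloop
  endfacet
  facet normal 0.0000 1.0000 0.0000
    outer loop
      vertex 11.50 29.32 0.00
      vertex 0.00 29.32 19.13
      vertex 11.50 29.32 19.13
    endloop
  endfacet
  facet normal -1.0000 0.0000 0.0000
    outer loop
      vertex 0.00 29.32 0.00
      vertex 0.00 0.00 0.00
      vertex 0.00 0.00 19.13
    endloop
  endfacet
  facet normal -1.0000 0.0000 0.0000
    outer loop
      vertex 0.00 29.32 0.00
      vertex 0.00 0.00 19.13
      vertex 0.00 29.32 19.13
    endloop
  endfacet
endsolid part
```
; perimeter-only toolpath
G21 ; units = mm
G90 ; absolute positioning
G28 ; home
; layer 1
G0 Z2.39
G0 X0.00 Y0.00
G1 X27.94 Y0.00
G1 X27.94 Y9.16
G1 X11.50 Y9.16
G1 X11.50 Y29.32
G1 X0.00 Y29.32
G1 X0.00 Y0.00
; layer 2
G0 Z4.78
G0 X0.00 Y0.00
G1 X27.94 Y0.00
G1 X27.94 Y9.16
G1 X11.50 Y9.16
G1 X11.50 Y29.32
G1 X0.00 Y29.32
G1 X0.00 Y0.00
; layer 3
G0 Z7.17
G0 X0.00 Y0.00
G1 X27.94 Y0.00
G1 X27.94 Y9.16
G1 X11.50 Y9.16
G1 X11.50 Y29.32
G1 X0.00 Y29.32
G1 X0.00 Y0.00
; layer 4
G0 Z9.56
G0 X0.00 Y0.00
G1 X27.94 Y0.00
G1 X27.94 Y9.16
G1 X11.50 Y9.16
G1 X11.50 Y29.32
G1 X0.00 Y29.32
G1 X0.00 Y0.00
; layer 5
G0 Z11.96
G0 X0.00 Y0.00
G1 X27.94 Y0.00
G1 X27.94 Y9.16
G1 X11.50 Y9.16
G1 X11.50 Y29.32
G1 X0.00 Y29.32
G1 X0.00 Y0.00
; layer 6
G0 Z14.35
G0 X0.00 Y0.00
G1 X27.94 Y0.00
G1 X27.94 Y9.16
G1 X11.50 Y9.16
G1 X11.50 Y29.32
G1 X0.00 Y29.32
G1 X0.00 Y0.00
; layer 7
G0 Z16.74
G0 X0.00 Y0.00
G1 X27.94 Y0.00
G1 X27.94 Y9.16
G1 X11.50 Y9.16
G1 X11.50 Y29.32
G1 X0.00 Y29.32
G1 X0.00 Y0.00
; layer 8
G0 Z19.13
G0 X0.00 Y0.00
G1 X27.94 Y0.00
G1 X27.94 Y9.16
G1 X11.50 Y9.16
G1 X11.50 Y29.32
G1 X0.00 Y29.32
G1 X0.00 Y0.00
M2 ; end

The solid is an L-shaped prism: outer 27.9 × 29.3 mm, arm thicknesses ≈ 9.16 mm (horizontal) and 11.5 mm (vertical), extruded 19.1 mm in z. Slicing at Δz = 2.39 mm — 8 equal slices spanning the solid's height, so layer i sits at z = i·h/8 — gives 8 non-empty perimeters. Each is a 6-segment closed polygon; G0 lifts to the layer z and rapids to the start vertex, then G1 traces the edges.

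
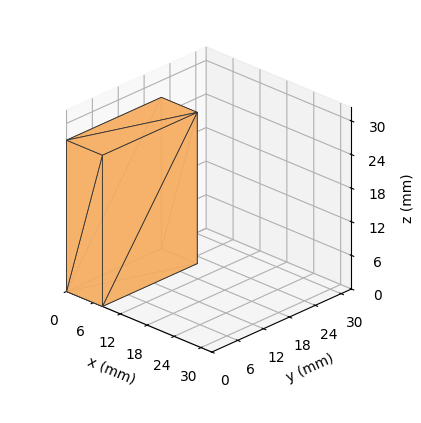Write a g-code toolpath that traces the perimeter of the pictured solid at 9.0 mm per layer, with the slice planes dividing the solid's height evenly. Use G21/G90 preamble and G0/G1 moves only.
Reading the render: the shape is a rectangular box, roughly 8 × 22 mm footprint and 27 mm tall (dimensions read to the nearest mm from the axis ticks). For the g-code, the solid's height is divided into equal slices at the stated Δz and each level perimeter traced with G1 moves after a G0 lift.

; perimeter-only toolpath
G21 ; units = mm
G90 ; absolute positioning
G28 ; home
; layer 1
G0 Z9.0
G0 X0.0 Y0.0
G1 X8.0 Y0.0
G1 X8.0 Y22.0
G1 X0.0 Y22.0
G1 X0.0 Y0.0
; layer 2
G0 Z18.0
G0 X0.0 Y0.0
G1 X8.0 Y0.0
G1 X8.0 Y22.0
G1 X0.0 Y22.0
G1 X0.0 Y0.0
; layer 3
G0 Z27.0
G0 X0.0 Y0.0
G1 X8.0 Y0.0
G1 X8.0 Y22.0
G1 X0.0 Y22.0
G1 X0.0 Y0.0
M2 ; end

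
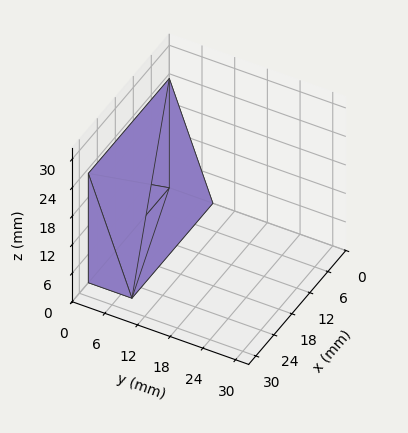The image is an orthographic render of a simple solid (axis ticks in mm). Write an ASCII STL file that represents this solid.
Reading the render: the shape is a wedge (ramp): 27 × 8 mm base, rising to 23 mm along the y=0 edge and sloping linearly to z=0 at y=8 (dimensions read to the nearest mm from the axis ticks). For the STL, each face is triangulated and given an outward normal.

solid part
  facet normal 0.0000 0.0000 -1.0000
    outer loop
      vertex 27.000 8.000 0.000
      vertex 27.000 0.000 0.000
      vertex 0.000 0.000 0.000
    endloop
  endfacet
  facet normal 0.0000 0.0000 -1.0000
    outer loop
      vertex 0.000 8.000 0.000
      vertex 27.000 8.000 0.000
      vertex 0.000 0.000 0.000
    endloop
  endfacet
  facet normal 0.0000 -1.0000 0.0000
    outer loop
      vertex 0.000 0.000 0.000
      vertex 27.000 0.000 0.000
      vertex 27.000 0.000 23.000
    endloop
  endfacet
  facet normal 0.0000 -1.0000 0.0000
    outer loop
      vertex 0.000 0.000 0.000
      vertex 27.000 0.000 23.000
      vertex 0.000 0.000 23.000
    endloop
  endfacet
  facet normal 0.0000 0.9445 0.3285
    outer loop
      vertex 0.000 0.000 23.000
      vertex 27.000 0.000 23.000
      vertex 27.000 8.000 0.000
    endloop
  endfacet
  facet normal 0.0000 0.9445 0.3285
    outer loop
      vertex 0.000 0.000 23.000
      vertex 27.000 8.000 0.000
      vertex 0.000 8.000 0.000
    endloop
  endfacet
  facet normal -1.0000 0.0000 0.0000
    outer loop
      vertex 0.000 0.000 23.000
      vertex 0.000 8.000 0.000
      vertex 0.000 0.000 0.000
    endloop
  endfacet
  facet normal 1.0000 0.0000 0.0000
    outer loop
      vertex 27.000 0.000 0.000
      vertex 27.000 8.000 0.000
      vertex 27.000 0.000 23.000
    endloop
  endfacet
endsolid part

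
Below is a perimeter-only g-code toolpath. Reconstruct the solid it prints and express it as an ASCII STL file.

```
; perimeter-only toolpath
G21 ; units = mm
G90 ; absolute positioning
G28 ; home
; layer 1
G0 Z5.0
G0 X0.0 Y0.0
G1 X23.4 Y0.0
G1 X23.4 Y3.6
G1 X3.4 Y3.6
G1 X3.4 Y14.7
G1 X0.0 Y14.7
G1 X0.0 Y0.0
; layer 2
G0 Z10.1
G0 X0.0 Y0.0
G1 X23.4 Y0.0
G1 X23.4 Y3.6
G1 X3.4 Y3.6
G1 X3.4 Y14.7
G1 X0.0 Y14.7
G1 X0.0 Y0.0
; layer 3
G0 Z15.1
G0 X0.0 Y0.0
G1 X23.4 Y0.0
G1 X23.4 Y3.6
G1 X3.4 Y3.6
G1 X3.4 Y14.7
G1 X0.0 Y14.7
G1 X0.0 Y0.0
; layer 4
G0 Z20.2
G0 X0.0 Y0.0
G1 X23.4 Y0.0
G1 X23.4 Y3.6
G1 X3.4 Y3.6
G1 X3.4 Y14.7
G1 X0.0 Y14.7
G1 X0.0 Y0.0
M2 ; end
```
solid part
  facet normal 0.0000 0.0000 -1.0000
    outer loop
      vertex 23.4 3.6 0.0
      vertex 23.4 0.0 0.0
      vertex 0.0 0.0 0.0
    endloop
  endfacet
  facet normal 0.0000 0.0000 -1.0000
    outer loop
      vertex 3.4 3.6 0.0
      vertex 23.4 3.6 0.0
      vertex 0.0 0.0 0.0
    endloop
  endfacet
  facet normal 0.0000 0.0000 -1.0000
    outer loop
      vertex 3.4 14.7 0.0
      vertex 3.4 3.6 0.0
      vertex 0.0 0.0 0.0
    endloop
  endfacet
  facet normal 0.0000 0.0000 -1.0000
    outer loop
      vertex 0.0 14.7 0.0
      vertex 3.4 14.7 0.0
      vertex 0.0 0.0 0.0
    endloop
  endfacet
  facet normal 0.0000 0.0000 1.0000
    outer loop
      vertex 0.0 0.0 20.2
      vertex 23.4 0.0 20.2
      vertex 23.4 3.6 20.2
    endloop
  endfacet
  facet normal 0.0000 0.0000 1.0000
    outer loop
      vertex 0.0 0.0 20.2
      vertex 23.4 3.6 20.2
      vertex 3.4 3.6 20.2
    endloop
  endfacet
  facet normal 0.0000 0.0000 1.0000
    outer loop
      vertex 0.0 0.0 20.2
      vertex 3.4 3.6 20.2
      vertex 3.4 14.7 20.2
    endloop
  endfacet
  facet normal 0.0000 0.0000 1.0000
    outer loop
      vertex 0.0 0.0 20.2
      vertex 3.4 14.7 20.2
      vertex 0.0 14.7 20.2
    endloop
  endfacet
  facet normal 0.0000 -1.0000 0.0000
    outer loop
      vertex 0.0 0.0 0.0
      vertex 23.4 0.0 0.0
      vertex 23.4 0.0 20.2
    endloop
  endfacet
  facet normal 0.0000 -1.0000 0.0000
    outer loop
      vertex 0.0 0.0 0.0
      vertex 23.4 0.0 20.2
      vertex 0.0 0.0 20.2
    endloop
  endfacet
  facet normal 1.0000 0.0000 0.0000
    outer loop
      vertex 23.4 0.0 0.0
      vertex 23.4 3.6 0.0
      vertex 23.4 3.6 20.2
    endloop
  endfacet
  facet normal 1.0000 0.0000 0.0000
    outer loop
      vertex 23.4 0.0 0.0
      vertex 23.4 3.6 20.2
      vertex 23.4 0.0 20.2
    endloop
  endfacet
  facet normal 0.0000 1.0000 0.0000
    outer loop
      vertex 23.4 3.6 0.0
      vertex 3.4 3.6 0.0
      vertex 3.4 3.6 20.2
    endloop
  endfacet
  facet normal 0.0000 1.0000 0.0000
    outer loop
      vertex 23.4 3.6 0.0
      vertex 3.4 3.6 20.2
      vertex 23.4 3.6 20.2
    endloop
  endfacet
  facet normal 1.0000 0.0000 0.0000
    outer loop
      vertex 3.4 3.6 0.0
      vertex 3.4 14.7 0.0
      vertex 3.4 14.7 20.2
    endloop
  endfacet
  facet normal 1.0000 0.0000 0.0000
    outer loop
      vertex 3.4 3.6 0.0
      vertex 3.4 14.7 20.2
      vertex 3.4 3.6 20.2
    endloop
  endfacet
  facet normal 0.0000 1.0000 0.0000
    outer loop
      vertex 3.4 14.7 0.0
      vertex 0.0 14.7 0.0
      vertex 0.0 14.7 20.2
    endloop
  endfacet
  facet normal 0.0000 1.0000 0.0000
    outer loop
      vertex 3.4 14.7 0.0
      vertex 0.0 14.7 20.2
      vertex 3.4 14.7 20.2
    endloop
  endfacet
  facet normal -1.0000 0.0000 0.0000
    outer loop
      vertex 0.0 14.7 0.0
      vertex 0.0 0.0 0.0
      vertex 0.0 0.0 20.2
    endloop
  endfacet
  facet normal -1.0000 0.0000 0.0000
    outer loop
      vertex 0.0 14.7 0.0
      vertex 0.0 0.0 20.2
      vertex 0.0 14.7 20.2
    endloop
  endfacet
endsolid part

The G0 Z moves step by Δz≈5.0 mm. Every layer's G1 loop is the same polygon, so the solid is a straight extrusion of it from z=0 to z≈20.2. Closing with flat bottom and top caps and triangulating gives 20 facets — an L-shaped prism: outer 23.4 × 14.7 mm, arm thicknesses ≈ 3.6 mm (horizontal) and 3.4 mm (vertical), extruded 20.2 mm in z.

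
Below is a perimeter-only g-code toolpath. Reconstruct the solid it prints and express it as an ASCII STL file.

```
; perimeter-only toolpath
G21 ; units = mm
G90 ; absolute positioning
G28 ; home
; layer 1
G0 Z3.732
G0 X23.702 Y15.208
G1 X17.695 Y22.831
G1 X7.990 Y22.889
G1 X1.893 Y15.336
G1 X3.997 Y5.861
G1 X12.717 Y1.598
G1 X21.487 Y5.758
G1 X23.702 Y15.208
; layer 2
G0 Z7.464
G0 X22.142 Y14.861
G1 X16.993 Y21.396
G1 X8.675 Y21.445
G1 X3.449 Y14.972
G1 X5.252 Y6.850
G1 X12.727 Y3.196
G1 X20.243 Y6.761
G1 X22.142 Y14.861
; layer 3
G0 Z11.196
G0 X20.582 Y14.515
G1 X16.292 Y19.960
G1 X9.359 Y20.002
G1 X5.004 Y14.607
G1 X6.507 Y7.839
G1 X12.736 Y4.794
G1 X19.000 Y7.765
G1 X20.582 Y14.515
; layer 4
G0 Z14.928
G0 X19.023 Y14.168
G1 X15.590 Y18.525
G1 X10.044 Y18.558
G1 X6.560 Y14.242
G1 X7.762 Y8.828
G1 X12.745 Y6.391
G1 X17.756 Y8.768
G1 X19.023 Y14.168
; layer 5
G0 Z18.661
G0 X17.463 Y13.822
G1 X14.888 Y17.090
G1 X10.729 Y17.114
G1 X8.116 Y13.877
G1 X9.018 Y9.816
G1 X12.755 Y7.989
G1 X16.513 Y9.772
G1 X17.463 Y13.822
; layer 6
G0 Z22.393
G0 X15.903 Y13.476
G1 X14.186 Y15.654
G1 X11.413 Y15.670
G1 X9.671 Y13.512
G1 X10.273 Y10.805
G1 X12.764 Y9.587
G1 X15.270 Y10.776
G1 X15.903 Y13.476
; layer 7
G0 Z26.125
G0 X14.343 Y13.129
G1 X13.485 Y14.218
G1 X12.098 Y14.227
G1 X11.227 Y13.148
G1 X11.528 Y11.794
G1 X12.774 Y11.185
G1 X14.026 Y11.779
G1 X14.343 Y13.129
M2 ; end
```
solid part
  facet normal 0.0000 0.0000 -1.0000
    outer loop
      vertex 7.305 24.333 0.000
      vertex 18.397 24.267 0.000
      vertex 25.262 15.554 0.000
    endloop
  endfacet
  facet normal 0.0000 0.0000 -1.0000
    outer loop
      vertex 0.337 15.701 0.000
      vertex 7.305 24.333 0.000
      vertex 25.262 15.554 0.000
    endloop
  endfacet
  facet normal 0.0000 0.0000 -1.0000
    outer loop
      vertex 2.742 4.872 0.000
      vertex 0.337 15.701 0.000
      vertex 25.262 15.554 0.000
    endloop
  endfacet
  facet normal 0.0000 0.0000 -1.0000
    outer loop
      vertex 12.708 0.000 0.000
      vertex 2.742 4.872 0.000
      vertex 25.262 15.554 0.000
    endloop
  endfacet
  facet normal 0.0000 0.0000 -1.0000
    outer loop
      vertex 22.730 4.754 0.000
      vertex 12.708 0.000 0.000
      vertex 25.262 15.554 0.000
    endloop
  endfacet
  facet normal 0.7329 0.5774 0.3599
    outer loop
      vertex 25.262 15.554 0.000
      vertex 18.397 24.267 0.000
      vertex 12.783 12.783 29.857
    endloop
  endfacet
  facet normal 0.0056 0.9330 0.3599
    outer loop
      vertex 18.397 24.267 0.000
      vertex 7.305 24.333 0.000
      vertex 12.783 12.783 29.857
    endloop
  endfacet
  facet normal -0.7260 0.5860 0.3599
    outer loop
      vertex 7.305 24.333 0.000
      vertex 0.337 15.701 0.000
      vertex 12.783 12.783 29.857
    endloop
  endfacet
  facet normal -0.9108 -0.2023 0.3599
    outer loop
      vertex 0.337 15.701 0.000
      vertex 2.742 4.872 0.000
      vertex 12.783 12.783 29.857
    endloop
  endfacet
  facet normal -0.4098 -0.8382 0.3599
    outer loop
      vertex 2.742 4.872 0.000
      vertex 12.708 0.000 0.000
      vertex 12.783 12.783 29.857
    endloop
  endfacet
  facet normal 0.3999 -0.8430 0.3599
    outer loop
      vertex 12.708 0.000 0.000
      vertex 22.730 4.754 0.000
      vertex 12.783 12.783 29.857
    endloop
  endfacet
  facet normal 0.9084 -0.2130 0.3599
    outer loop
      vertex 22.730 4.754 0.000
      vertex 25.262 15.554 0.000
      vertex 12.783 12.783 29.857
    endloop
  endfacet
endsolid part

The G0 Z moves step by Δz≈3.732 mm. The G1 loops shrink linearly with z, so the solid tapers from its base footprint up to z≈29.9. Closing with a flat bottom cap and the tapered top and triangulating gives 12 facets — a regular 7-sided pyramid, base circumscribed radius ≈ 12.8 mm, apex at z ≈ 29.9 mm.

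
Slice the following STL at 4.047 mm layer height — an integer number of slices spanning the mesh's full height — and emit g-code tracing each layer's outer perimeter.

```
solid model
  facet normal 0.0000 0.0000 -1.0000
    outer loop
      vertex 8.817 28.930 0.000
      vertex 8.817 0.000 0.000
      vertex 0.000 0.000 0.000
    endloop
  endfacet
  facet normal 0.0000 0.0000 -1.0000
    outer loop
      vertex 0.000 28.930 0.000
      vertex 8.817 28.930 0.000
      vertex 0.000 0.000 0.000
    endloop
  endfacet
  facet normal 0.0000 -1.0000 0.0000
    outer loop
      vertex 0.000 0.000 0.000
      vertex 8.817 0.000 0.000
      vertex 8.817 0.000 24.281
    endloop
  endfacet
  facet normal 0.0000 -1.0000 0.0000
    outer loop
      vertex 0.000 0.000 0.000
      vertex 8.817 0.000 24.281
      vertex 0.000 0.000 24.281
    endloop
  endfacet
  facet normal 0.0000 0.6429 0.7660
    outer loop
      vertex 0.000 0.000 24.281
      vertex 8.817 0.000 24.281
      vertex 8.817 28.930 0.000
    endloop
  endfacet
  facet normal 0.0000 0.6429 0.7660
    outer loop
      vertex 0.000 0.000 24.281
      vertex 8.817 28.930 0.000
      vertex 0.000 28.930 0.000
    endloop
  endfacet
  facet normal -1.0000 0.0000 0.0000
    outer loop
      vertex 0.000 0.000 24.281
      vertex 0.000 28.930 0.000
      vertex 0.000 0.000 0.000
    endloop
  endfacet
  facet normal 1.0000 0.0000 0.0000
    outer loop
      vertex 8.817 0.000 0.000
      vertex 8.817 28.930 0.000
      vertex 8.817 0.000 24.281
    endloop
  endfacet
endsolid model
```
; perimeter-only toolpath
G21 ; units = mm
G90 ; absolute positioning
G28 ; home
; layer 1
G0 Z4.047
G0 X0.000 Y0.000
G1 X8.817 Y0.000
G1 X8.817 Y24.108
G1 X0.000 Y24.108
G1 X0.000 Y0.000
; layer 2
G0 Z8.094
G0 X0.000 Y0.000
G1 X8.817 Y0.000
G1 X8.817 Y19.287
G1 X0.000 Y19.287
G1 X0.000 Y0.000
; layer 3
G0 Z12.140
G0 X0.000 Y0.000
G1 X8.817 Y0.000
G1 X8.817 Y14.465
G1 X0.000 Y14.465
G1 X0.000 Y0.000
; layer 4
G0 Z16.187
G0 X0.000 Y0.000
G1 X8.817 Y0.000
G1 X8.817 Y9.643
G1 X0.000 Y9.643
G1 X0.000 Y0.000
; layer 5
G0 Z20.234
G0 X0.000 Y0.000
G1 X8.817 Y0.000
G1 X8.817 Y4.822
G1 X0.000 Y4.822
G1 X0.000 Y0.000
M2 ; end

The solid is a wedge (ramp): 8.82 × 28.9 mm base, rising to 24.3 mm along the y=0 edge and sloping linearly to z=0 at y=28.9. Slicing at Δz = 4.047 mm — 6 equal slices spanning the solid's height, so layer i sits at z = i·h/6 — gives 5 non-empty perimeters. Each is a 4-segment closed polygon; G0 lifts to the layer z and rapids to the start vertex, then G1 traces the edges. The cross-section shrinks linearly with z (the slice at the apex is degenerate and omitted).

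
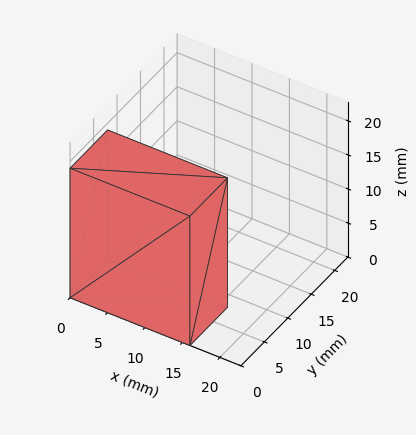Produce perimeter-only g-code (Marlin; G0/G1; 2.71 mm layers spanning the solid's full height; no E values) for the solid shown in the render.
Reading the render: the shape is a rectangular box, roughly 16 × 8 mm footprint and 19 mm tall (dimensions read to the nearest mm from the axis ticks). For the g-code, the solid's height is divided into equal slices at the stated Δz and each level perimeter traced with G1 moves after a G0 lift.

; perimeter-only toolpath
G21 ; units = mm
G90 ; absolute positioning
G28 ; home
; layer 1
G0 Z2.71
G0 X0.00 Y0.00
G1 X16.00 Y0.00
G1 X16.00 Y8.00
G1 X0.00 Y8.00
G1 X0.00 Y0.00
; layer 2
G0 Z5.43
G0 X0.00 Y0.00
G1 X16.00 Y0.00
G1 X16.00 Y8.00
G1 X0.00 Y8.00
G1 X0.00 Y0.00
; layer 3
G0 Z8.14
G0 X0.00 Y0.00
G1 X16.00 Y0.00
G1 X16.00 Y8.00
G1 X0.00 Y8.00
G1 X0.00 Y0.00
; layer 4
G0 Z10.86
G0 X0.00 Y0.00
G1 X16.00 Y0.00
G1 X16.00 Y8.00
G1 X0.00 Y8.00
G1 X0.00 Y0.00
; layer 5
G0 Z13.57
G0 X0.00 Y0.00
G1 X16.00 Y0.00
G1 X16.00 Y8.00
G1 X0.00 Y8.00
G1 X0.00 Y0.00
; layer 6
G0 Z16.29
G0 X0.00 Y0.00
G1 X16.00 Y0.00
G1 X16.00 Y8.00
G1 X0.00 Y8.00
G1 X0.00 Y0.00
; layer 7
G0 Z19.00
G0 X0.00 Y0.00
G1 X16.00 Y0.00
G1 X16.00 Y8.00
G1 X0.00 Y8.00
G1 X0.00 Y0.00
M2 ; end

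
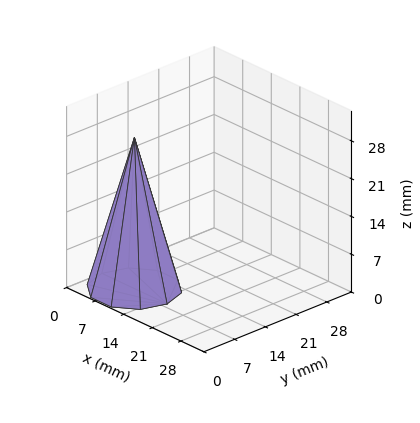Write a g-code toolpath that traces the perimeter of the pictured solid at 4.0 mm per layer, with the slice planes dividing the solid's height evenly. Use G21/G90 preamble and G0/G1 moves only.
Reading the render: the shape is a regular 10-sided pyramid, base circumscribed radius ≈ 8 mm, apex at z ≈ 28 mm (dimensions read to the nearest mm from the axis ticks). For the g-code, the solid's height is divided into equal slices at the stated Δz and each level perimeter traced with G1 moves after a G0 lift.

; perimeter-only toolpath
G21 ; units = mm
G90 ; absolute positioning
G28 ; home
; layer 1
G0 Z4.0
G0 X14.9 Y8.0
G1 X13.6 Y12.0
G1 X10.1 Y14.5
G1 X5.9 Y14.5
G1 X2.4 Y12.0
G1 X1.1 Y8.0
G1 X2.4 Y4.0
G1 X5.9 Y1.5
G1 X10.1 Y1.5
G1 X13.6 Y4.0
G1 X14.9 Y8.0
; layer 2
G0 Z8.0
G0 X13.7 Y8.0
G1 X12.6 Y11.4
G1 X9.8 Y13.4
G1 X6.2 Y13.4
G1 X3.4 Y11.4
G1 X2.3 Y8.0
G1 X3.4 Y4.6
G1 X6.2 Y2.6
G1 X9.8 Y2.6
G1 X12.6 Y4.6
G1 X13.7 Y8.0
; layer 3
G0 Z12.0
G0 X12.6 Y8.0
G1 X11.7 Y10.7
G1 X9.4 Y12.3
G1 X6.6 Y12.3
G1 X4.3 Y10.7
G1 X3.4 Y8.0
G1 X4.3 Y5.3
G1 X6.6 Y3.7
G1 X9.4 Y3.7
G1 X11.7 Y5.3
G1 X12.6 Y8.0
; layer 4
G0 Z16.0
G0 X11.4 Y8.0
G1 X10.8 Y10.0
G1 X9.1 Y11.3
G1 X6.9 Y11.3
G1 X5.2 Y10.0
G1 X4.6 Y8.0
G1 X5.2 Y6.0
G1 X6.9 Y4.7
G1 X9.1 Y4.7
G1 X10.8 Y6.0
G1 X11.4 Y8.0
; layer 5
G0 Z20.0
G0 X10.3 Y8.0
G1 X9.9 Y9.3
G1 X8.7 Y10.2
G1 X7.3 Y10.2
G1 X6.1 Y9.3
G1 X5.7 Y8.0
G1 X6.1 Y6.7
G1 X7.3 Y5.8
G1 X8.7 Y5.8
G1 X9.9 Y6.7
G1 X10.3 Y8.0
; layer 6
G0 Z24.0
G0 X9.1 Y8.0
G1 X8.9 Y8.7
G1 X8.4 Y9.1
G1 X7.6 Y9.1
G1 X7.1 Y8.7
G1 X6.9 Y8.0
G1 X7.1 Y7.3
G1 X7.6 Y6.9
G1 X8.4 Y6.9
G1 X8.9 Y7.3
G1 X9.1 Y8.0
M2 ; end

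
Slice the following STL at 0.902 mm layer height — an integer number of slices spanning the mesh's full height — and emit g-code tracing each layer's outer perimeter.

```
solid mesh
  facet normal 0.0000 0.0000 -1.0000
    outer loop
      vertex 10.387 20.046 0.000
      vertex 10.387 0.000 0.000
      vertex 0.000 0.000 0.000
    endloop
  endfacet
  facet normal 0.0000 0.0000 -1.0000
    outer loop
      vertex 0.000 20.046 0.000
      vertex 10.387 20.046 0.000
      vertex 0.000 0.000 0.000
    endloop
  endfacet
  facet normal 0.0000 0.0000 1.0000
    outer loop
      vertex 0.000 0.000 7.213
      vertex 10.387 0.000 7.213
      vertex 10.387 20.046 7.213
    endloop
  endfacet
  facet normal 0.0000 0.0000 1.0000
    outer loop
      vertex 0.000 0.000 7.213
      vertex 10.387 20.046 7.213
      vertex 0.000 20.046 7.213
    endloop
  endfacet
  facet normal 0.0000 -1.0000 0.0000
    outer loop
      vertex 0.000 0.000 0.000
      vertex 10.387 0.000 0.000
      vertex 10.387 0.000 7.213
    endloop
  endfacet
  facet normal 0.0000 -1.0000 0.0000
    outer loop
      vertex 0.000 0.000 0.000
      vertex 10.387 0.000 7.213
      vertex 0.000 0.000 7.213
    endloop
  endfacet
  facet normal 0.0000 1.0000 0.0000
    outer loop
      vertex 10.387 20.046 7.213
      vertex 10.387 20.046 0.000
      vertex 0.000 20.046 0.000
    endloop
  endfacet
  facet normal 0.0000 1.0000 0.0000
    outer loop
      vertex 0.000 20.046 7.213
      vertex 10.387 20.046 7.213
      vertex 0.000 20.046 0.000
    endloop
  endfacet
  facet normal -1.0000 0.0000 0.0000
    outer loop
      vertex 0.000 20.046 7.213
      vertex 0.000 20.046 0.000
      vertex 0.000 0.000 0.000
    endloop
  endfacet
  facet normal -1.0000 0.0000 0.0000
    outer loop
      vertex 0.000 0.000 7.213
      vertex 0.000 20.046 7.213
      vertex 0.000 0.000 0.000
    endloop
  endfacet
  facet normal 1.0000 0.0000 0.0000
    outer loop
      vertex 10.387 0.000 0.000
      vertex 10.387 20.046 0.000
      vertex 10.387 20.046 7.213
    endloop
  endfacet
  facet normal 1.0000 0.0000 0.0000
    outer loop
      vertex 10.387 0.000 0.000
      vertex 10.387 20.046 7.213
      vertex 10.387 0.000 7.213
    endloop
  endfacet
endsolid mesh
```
; perimeter-only toolpath
G21 ; units = mm
G90 ; absolute positioning
G28 ; home
; layer 1
G0 Z0.902
G0 X0.000 Y0.000
G1 X10.387 Y0.000
G1 X10.387 Y20.046
G1 X0.000 Y20.046
G1 X0.000 Y0.000
; layer 2
G0 Z1.803
G0 X0.000 Y0.000
G1 X10.387 Y0.000
G1 X10.387 Y20.046
G1 X0.000 Y20.046
G1 X0.000 Y0.000
; layer 3
G0 Z2.705
G0 X0.000 Y0.000
G1 X10.387 Y0.000
G1 X10.387 Y20.046
G1 X0.000 Y20.046
G1 X0.000 Y0.000
; layer 4
G0 Z3.607
G0 X0.000 Y0.000
G1 X10.387 Y0.000
G1 X10.387 Y20.046
G1 X0.000 Y20.046
G1 X0.000 Y0.000
; layer 5
G0 Z4.508
G0 X0.000 Y0.000
G1 X10.387 Y0.000
G1 X10.387 Y20.046
G1 X0.000 Y20.046
G1 X0.000 Y0.000
; layer 6
G0 Z5.410
G0 X0.000 Y0.000
G1 X10.387 Y0.000
G1 X10.387 Y20.046
G1 X0.000 Y20.046
G1 X0.000 Y0.000
; layer 7
G0 Z6.311
G0 X0.000 Y0.000
G1 X10.387 Y0.000
G1 X10.387 Y20.046
G1 X0.000 Y20.046
G1 X0.000 Y0.000
; layer 8
G0 Z7.213
G0 X0.000 Y0.000
G1 X10.387 Y0.000
G1 X10.387 Y20.046
G1 X0.000 Y20.046
G1 X0.000 Y0.000
M2 ; end

The solid is a rectangular box, roughly 10.4 × 20 mm footprint and 7.21 mm tall. Slicing at Δz = 0.902 mm — 8 equal slices spanning the solid's height, so layer i sits at z = i·h/8 — gives 8 non-empty perimeters. Each is a 4-segment closed polygon; G0 lifts to the layer z and rapids to the start vertex, then G1 traces the edges.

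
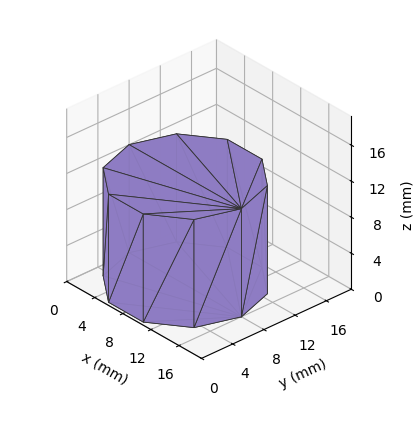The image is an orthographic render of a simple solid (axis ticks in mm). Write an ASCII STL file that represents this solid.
Reading the render: the shape is a regular 10-sided prism (a cylinder approximated with 10 flat sides), circumscribed radius ≈ 8 mm, height ≈ 12 mm (dimensions read to the nearest mm from the axis ticks). For the STL, each face is triangulated and given an outward normal.

solid part
  facet normal 0.0000 0.0000 -1.0000
    outer loop
      vertex 10.472 15.608 0.000
      vertex 14.472 12.702 0.000
      vertex 16.000 8.000 0.000
    endloop
  endfacet
  facet normal 0.0000 0.0000 -1.0000
    outer loop
      vertex 5.528 15.608 0.000
      vertex 10.472 15.608 0.000
      vertex 16.000 8.000 0.000
    endloop
  endfacet
  facet normal 0.0000 0.0000 -1.0000
    outer loop
      vertex 1.528 12.702 0.000
      vertex 5.528 15.608 0.000
      vertex 16.000 8.000 0.000
    endloop
  endfacet
  facet normal 0.0000 0.0000 -1.0000
    outer loop
      vertex 0.000 8.000 0.000
      vertex 1.528 12.702 0.000
      vertex 16.000 8.000 0.000
    endloop
  endfacet
  facet normal 0.0000 0.0000 -1.0000
    outer loop
      vertex 1.528 3.298 0.000
      vertex 0.000 8.000 0.000
      vertex 16.000 8.000 0.000
    endloop
  endfacet
  facet normal 0.0000 0.0000 -1.0000
    outer loop
      vertex 5.528 0.392 0.000
      vertex 1.528 3.298 0.000
      vertex 16.000 8.000 0.000
    endloop
  endfacet
  facet normal 0.0000 0.0000 -1.0000
    outer loop
      vertex 10.472 0.392 0.000
      vertex 5.528 0.392 0.000
      vertex 16.000 8.000 0.000
    endloop
  endfacet
  facet normal 0.0000 0.0000 -1.0000
    outer loop
      vertex 14.472 3.298 0.000
      vertex 10.472 0.392 0.000
      vertex 16.000 8.000 0.000
    endloop
  endfacet
  facet normal 0.0000 0.0000 1.0000
    outer loop
      vertex 16.000 8.000 12.000
      vertex 14.472 12.702 12.000
      vertex 10.472 15.608 12.000
    endloop
  endfacet
  facet normal 0.0000 0.0000 1.0000
    outer loop
      vertex 16.000 8.000 12.000
      vertex 10.472 15.608 12.000
      vertex 5.528 15.608 12.000
    endloop
  endfacet
  facet normal 0.0000 0.0000 1.0000
    outer loop
      vertex 16.000 8.000 12.000
      vertex 5.528 15.608 12.000
      vertex 1.528 12.702 12.000
    endloop
  endfacet
  facet normal 0.0000 0.0000 1.0000
    outer loop
      vertex 16.000 8.000 12.000
      vertex 1.528 12.702 12.000
      vertex 0.000 8.000 12.000
    endloop
  endfacet
  facet normal 0.0000 0.0000 1.0000
    outer loop
      vertex 16.000 8.000 12.000
      vertex 0.000 8.000 12.000
      vertex 1.528 3.298 12.000
    endloop
  endfacet
  facet normal 0.0000 0.0000 1.0000
    outer loop
      vertex 16.000 8.000 12.000
      vertex 1.528 3.298 12.000
      vertex 5.528 0.392 12.000
    endloop
  endfacet
  facet normal 0.0000 0.0000 1.0000
    outer loop
      vertex 16.000 8.000 12.000
      vertex 5.528 0.392 12.000
      vertex 10.472 0.392 12.000
    endloop
  endfacet
  facet normal 0.0000 0.0000 1.0000
    outer loop
      vertex 16.000 8.000 12.000
      vertex 10.472 0.392 12.000
      vertex 14.472 3.298 12.000
    endloop
  endfacet
  facet normal 0.9510 0.3091 0.0000
    outer loop
      vertex 16.000 8.000 0.000
      vertex 14.472 12.702 0.000
      vertex 14.472 12.702 12.000
    endloop
  endfacet
  facet normal 0.9510 0.3091 0.0000
    outer loop
      vertex 16.000 8.000 0.000
      vertex 14.472 12.702 12.000
      vertex 16.000 8.000 12.000
    endloop
  endfacet
  facet normal 0.5878 0.8090 0.0000
    outer loop
      vertex 14.472 12.702 0.000
      vertex 10.472 15.608 0.000
      vertex 10.472 15.608 12.000
    endloop
  endfacet
  facet normal 0.5878 0.8090 0.0000
    outer loop
      vertex 14.472 12.702 0.000
      vertex 10.472 15.608 12.000
      vertex 14.472 12.702 12.000
    endloop
  endfacet
  facet normal 0.0000 1.0000 0.0000
    outer loop
      vertex 10.472 15.608 0.000
      vertex 5.528 15.608 0.000
      vertex 5.528 15.608 12.000
    endloop
  endfacet
  facet normal 0.0000 1.0000 0.0000
    outer loop
      vertex 10.472 15.608 0.000
      vertex 5.528 15.608 12.000
      vertex 10.472 15.608 12.000
    endloop
  endfacet
  facet normal -0.5878 0.8090 0.0000
    outer loop
      vertex 5.528 15.608 0.000
      vertex 1.528 12.702 0.000
      vertex 1.528 12.702 12.000
    endloop
  endfacet
  facet normal -0.5878 0.8090 0.0000
    outer loop
      vertex 5.528 15.608 0.000
      vertex 1.528 12.702 12.000
      vertex 5.528 15.608 12.000
    endloop
  endfacet
  facet normal -0.9510 0.3091 0.0000
    outer loop
      vertex 1.528 12.702 0.000
      vertex 0.000 8.000 0.000
      vertex 0.000 8.000 12.000
    endloop
  endfacet
  facet normal -0.9510 0.3091 0.0000
    outer loop
      vertex 1.528 12.702 0.000
      vertex 0.000 8.000 12.000
      vertex 1.528 12.702 12.000
    endloop
  endfacet
  facet normal -0.9510 -0.3091 0.0000
    outer loop
      vertex 0.000 8.000 0.000
      vertex 1.528 3.298 0.000
      vertex 1.528 3.298 12.000
    endloop
  endfacet
  facet normal -0.9510 -0.3091 0.0000
    outer loop
      vertex 0.000 8.000 0.000
      vertex 1.528 3.298 12.000
      vertex 0.000 8.000 12.000
    endloop
  endfacet
  facet normal -0.5878 -0.8090 0.0000
    outer loop
      vertex 1.528 3.298 0.000
      vertex 5.528 0.392 0.000
      vertex 5.528 0.392 12.000
    endloop
  endfacet
  facet normal -0.5878 -0.8090 0.0000
    outer loop
      vertex 1.528 3.298 0.000
      vertex 5.528 0.392 12.000
      vertex 1.528 3.298 12.000
    endloop
  endfacet
  facet normal 0.0000 -1.0000 0.0000
    outer loop
      vertex 5.528 0.392 0.000
      vertex 10.472 0.392 0.000
      vertex 10.472 0.392 12.000
    endloop
  endfacet
  facet normal 0.0000 -1.0000 0.0000
    outer loop
      vertex 5.528 0.392 0.000
      vertex 10.472 0.392 12.000
      vertex 5.528 0.392 12.000
    endloop
  endfacet
  facet normal 0.5878 -0.8090 0.0000
    outer loop
      vertex 10.472 0.392 0.000
      vertex 14.472 3.298 0.000
      vertex 14.472 3.298 12.000
    endloop
  endfacet
  facet normal 0.5878 -0.8090 0.0000
    outer loop
      vertex 10.472 0.392 0.000
      vertex 14.472 3.298 12.000
      vertex 10.472 0.392 12.000
    endloop
  endfacet
  facet normal 0.9510 -0.3091 0.0000
    outer loop
      vertex 14.472 3.298 0.000
      vertex 16.000 8.000 0.000
      vertex 16.000 8.000 12.000
    endloop
  endfacet
  facet normal 0.9510 -0.3091 0.0000
    outer loop
      vertex 14.472 3.298 0.000
      vertex 16.000 8.000 12.000
      vertex 14.472 3.298 12.000
    endloop
  endfacet
endsolid part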